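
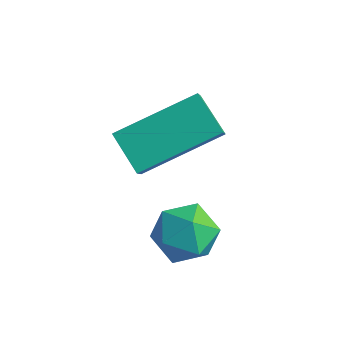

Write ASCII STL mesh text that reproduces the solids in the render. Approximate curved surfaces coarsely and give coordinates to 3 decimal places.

solid 
facet normal -0.188 0.184 0.965
outer loop
vertex 0.034 1.364 2.838
vertex -0.37 0.677 2.89
vertex 0.414 0.691 3.04
endloop
endfacet
facet normal 0.432 0.474 0.767
outer loop
vertex 0.034 1.364 2.838
vertex 0.414 0.691 3.04
vertex 0.755 1.204 2.531
endloop
endfacet
facet normal 0.303 0.925 0.228
outer loop
vertex 0.034 1.364 2.838
vertex 0.755 1.204 2.531
vertex 0.18 1.507 2.065
endloop
endfacet
facet normal -0.397 0.913 0.094
outer loop
vertex 0.034 1.364 2.838
vertex 0.18 1.507 2.065
vertex -0.515 1.182 2.287
endloop
endfacet
facet normal -0.702 0.454 0.549
outer loop
vertex 0.034 1.364 2.838
vertex -0.515 1.182 2.287
vertex -0.37 0.677 2.89
endloop
endfacet
facet normal 0.852 -0.048 0.522
outer loop
vertex 0.755 1.204 2.531
vertex 0.414 0.691 3.04
vertex 0.795 0.418 2.393
endloop
endfacet
facet normal -0.152 -0.518 0.842
outer loop
vertex 0.414 0.691 3.04
vertex -0.37 0.677 2.89
vertex 0.1 0.093 2.615
endloop
endfacet
facet normal -0.982 -0.080 0.169
outer loop
vertex -0.37 0.677 2.89
vertex -0.515 1.182 2.287
vertex -0.475 0.396 2.149
endloop
endfacet
facet normal -0.491 0.661 -0.568
outer loop
vertex -0.515 1.182 2.287
vertex 0.18 1.507 2.065
vertex -0.134 0.909 1.64
endloop
endfacet
facet normal 0.643 0.682 -0.350
outer loop
vertex 0.18 1.507 2.065
vertex 0.755 1.204 2.531
vertex 0.65 0.923 1.79
endloop
endfacet
facet normal 0.397 -0.913 -0.094
outer loop
vertex 0.246 0.236 1.842
vertex 0.795 0.418 2.393
vertex 0.1 0.093 2.615
endloop
endfacet
facet normal -0.303 -0.925 -0.228
outer loop
vertex 0.246 0.236 1.842
vertex 0.1 0.093 2.615
vertex -0.475 0.396 2.149
endloop
endfacet
facet normal -0.432 -0.474 -0.767
outer loop
vertex 0.246 0.236 1.842
vertex -0.475 0.396 2.149
vertex -0.134 0.909 1.64
endloop
endfacet
facet normal 0.188 -0.184 -0.965
outer loop
vertex 0.246 0.236 1.842
vertex -0.134 0.909 1.64
vertex 0.65 0.923 1.79
endloop
endfacet
facet normal 0.702 -0.454 -0.549
outer loop
vertex 0.246 0.236 1.842
vertex 0.65 0.923 1.79
vertex 0.795 0.418 2.393
endloop
endfacet
facet normal 0.491 -0.661 0.568
outer loop
vertex 0.1 0.093 2.615
vertex 0.795 0.418 2.393
vertex 0.414 0.691 3.04
endloop
endfacet
facet normal -0.643 -0.682 0.350
outer loop
vertex -0.475 0.396 2.149
vertex 0.1 0.093 2.615
vertex -0.37 0.677 2.89
endloop
endfacet
facet normal -0.852 0.048 -0.522
outer loop
vertex -0.134 0.909 1.64
vertex -0.475 0.396 2.149
vertex -0.515 1.182 2.287
endloop
endfacet
facet normal 0.152 0.518 -0.842
outer loop
vertex 0.65 0.923 1.79
vertex -0.134 0.909 1.64
vertex 0.18 1.507 2.065
endloop
endfacet
facet normal 0.982 0.080 -0.169
outer loop
vertex 0.795 0.418 2.393
vertex 0.65 0.923 1.79
vertex 0.755 1.204 2.531
endloop
endfacet
facet normal -0.802 0.249 0.543
outer loop
vertex -2.344 1.455 3.68
vertex -1.318 3.111 4.438
vertex -2.68 2.007 2.93
endloop
endfacet
facet normal -0.491 -0.792 -0.363
outer loop
vertex -1.782 1.729 2.322
vertex -2.344 1.455 3.68
vertex -2.68 2.007 2.93
endloop
endfacet
facet normal -0.802 0.248 0.543
outer loop
vertex -2.68 2.007 2.93
vertex -1.318 3.111 4.438
vertex -1.655 3.663 3.689
endloop
endfacet
facet normal -0.340 0.558 -0.757
outer loop
vertex -1.655 3.663 3.689
vertex -1.782 1.729 2.322
vertex -2.68 2.007 2.93
endloop
endfacet
facet normal 0.340 -0.557 0.757
outer loop
vertex -2.344 1.455 3.68
vertex -0.42 2.833 3.83
vertex -1.318 3.111 4.438
endloop
endfacet
facet normal -0.491 -0.792 -0.363
outer loop
vertex -1.445 1.177 3.071
vertex -2.344 1.455 3.68
vertex -1.782 1.729 2.322
endloop
endfacet
facet normal 0.340 -0.558 0.757
outer loop
vertex -1.445 1.177 3.071
vertex -0.42 2.833 3.83
vertex -2.344 1.455 3.68
endloop
endfacet
facet normal 0.491 0.792 0.363
outer loop
vertex -1.318 3.111 4.438
vertex -0.42 2.833 3.83
vertex -1.655 3.663 3.689
endloop
endfacet
facet normal -0.340 0.558 -0.757
outer loop
vertex -0.756 3.385 3.08
vertex -1.782 1.729 2.322
vertex -1.655 3.663 3.689
endloop
endfacet
facet normal 0.491 0.792 0.363
outer loop
vertex -1.655 3.663 3.689
vertex -0.42 2.833 3.83
vertex -0.756 3.385 3.08
endloop
endfacet
facet normal 0.802 -0.248 -0.544
outer loop
vertex -0.756 3.385 3.08
vertex -1.445 1.177 3.071
vertex -1.782 1.729 2.322
endloop
endfacet
facet normal 0.803 -0.248 -0.542
outer loop
vertex -0.42 2.833 3.83
vertex -1.445 1.177 3.071
vertex -0.756 3.385 3.08
endloop
endfacet

endsolid


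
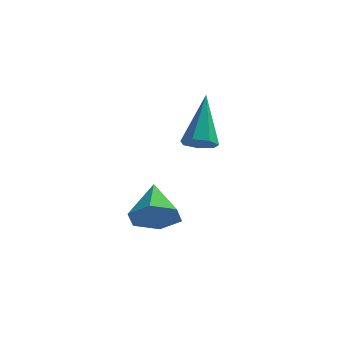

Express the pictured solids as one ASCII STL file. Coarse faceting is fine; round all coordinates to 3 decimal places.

solid 
facet normal 0.149 -0.858 -0.492
outer loop
vertex 0.859 -4.217 -0.435
vertex 0.082 -4.493 -0.189
vertex 0.17 -4.056 -0.924
endloop
endfacet
facet normal 0.453 0.811 -0.371
outer loop
vertex 0.859 -4.217 -0.435
vertex 0.17 -4.056 -0.924
vertex -0.142 -3.207 0.549
endloop
endfacet
facet normal 0.150 -0.858 -0.492
outer loop
vertex 0.17 -4.056 -0.924
vertex 0.082 -4.493 -0.189
vertex -0.606 -4.333 -0.678
endloop
endfacet
facet normal -0.428 0.741 -0.518
outer loop
vertex 0.17 -4.056 -0.924
vertex -0.606 -4.333 -0.678
vertex -0.142 -3.207 0.549
endloop
endfacet
facet normal 0.150 -0.858 -0.492
outer loop
vertex -0.606 -4.333 -0.678
vertex 0.082 -4.493 -0.189
vertex -0.694 -4.77 0.057
endloop
endfacet
facet normal -0.947 0.312 0.072
outer loop
vertex -0.606 -4.333 -0.678
vertex -0.694 -4.77 0.057
vertex -0.142 -3.207 0.549
endloop
endfacet
facet normal 0.150 -0.858 -0.491
outer loop
vertex -0.694 -4.77 0.057
vertex 0.082 -4.493 -0.189
vertex -0.006 -4.93 0.547
endloop
endfacet
facet normal -0.587 -0.047 0.808
outer loop
vertex -0.694 -4.77 0.057
vertex -0.006 -4.93 0.547
vertex -0.142 -3.207 0.549
endloop
endfacet
facet normal 0.149 -0.858 -0.492
outer loop
vertex -0.006 -4.93 0.547
vertex 0.082 -4.493 -0.189
vertex 0.771 -4.654 0.301
endloop
endfacet
facet normal 0.295 0.022 0.955
outer loop
vertex -0.006 -4.93 0.547
vertex 0.771 -4.654 0.301
vertex -0.142 -3.207 0.549
endloop
endfacet
facet normal 0.149 -0.858 -0.492
outer loop
vertex 0.771 -4.654 0.301
vertex 0.082 -4.493 -0.189
vertex 0.859 -4.217 -0.435
endloop
endfacet
facet normal 0.814 0.451 0.365
outer loop
vertex 0.771 -4.654 0.301
vertex 0.859 -4.217 -0.435
vertex -0.142 -3.207 0.549
endloop
endfacet
facet normal -0.014 -0.673 -0.740
outer loop
vertex 1.658 -4.093 2.973
vertex 1.316 -3.734 2.653
vertex 1.905 -3.764 2.669
endloop
endfacet
facet normal 0.849 -0.177 0.498
outer loop
vertex 1.658 -4.093 2.973
vertex 1.905 -3.764 2.669
vertex 1.344 -2.406 4.107
endloop
endfacet
facet normal -0.014 -0.675 -0.738
outer loop
vertex 1.905 -3.764 2.669
vertex 1.316 -3.734 2.653
vertex 1.709 -3.413 2.352
endloop
endfacet
facet normal 0.895 0.440 -0.066
outer loop
vertex 1.905 -3.764 2.669
vertex 1.709 -3.413 2.352
vertex 1.344 -2.406 4.107
endloop
endfacet
facet normal -0.013 -0.675 -0.737
outer loop
vertex 1.709 -3.413 2.352
vertex 1.316 -3.734 2.653
vertex 1.217 -3.304 2.261
endloop
endfacet
facet normal 0.271 0.858 -0.436
outer loop
vertex 1.709 -3.413 2.352
vertex 1.217 -3.304 2.261
vertex 1.344 -2.406 4.107
endloop
endfacet
facet normal -0.016 -0.676 -0.737
outer loop
vertex 1.217 -3.304 2.261
vertex 1.316 -3.734 2.653
vertex 0.8 -3.518 2.466
endloop
endfacet
facet normal -0.555 0.762 -0.333
outer loop
vertex 1.217 -3.304 2.261
vertex 0.8 -3.518 2.466
vertex 1.344 -2.406 4.107
endloop
endfacet
facet normal -0.014 -0.673 -0.739
outer loop
vertex 0.8 -3.518 2.466
vertex 1.316 -3.734 2.653
vertex 0.771 -3.896 2.811
endloop
endfacet
facet normal -0.960 0.225 0.166
outer loop
vertex 0.8 -3.518 2.466
vertex 0.771 -3.896 2.811
vertex 1.344 -2.406 4.107
endloop
endfacet
facet normal -0.014 -0.674 -0.738
outer loop
vertex 0.771 -3.896 2.811
vertex 1.316 -3.734 2.653
vertex 1.153 -4.151 3.037
endloop
endfacet
facet normal -0.639 -0.350 0.685
outer loop
vertex 0.771 -3.896 2.811
vertex 1.153 -4.151 3.037
vertex 1.344 -2.406 4.107
endloop
endfacet
facet normal -0.016 -0.674 -0.739
outer loop
vertex 1.153 -4.151 3.037
vertex 1.316 -3.734 2.653
vertex 1.658 -4.093 2.973
endloop
endfacet
facet normal 0.166 -0.529 0.832
outer loop
vertex 1.153 -4.151 3.037
vertex 1.658 -4.093 2.973
vertex 1.344 -2.406 4.107
endloop
endfacet

endsolid


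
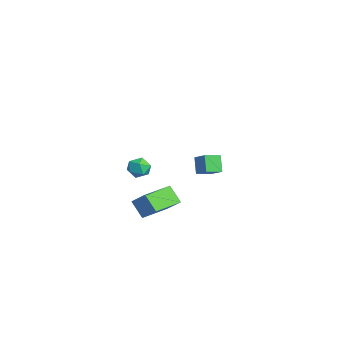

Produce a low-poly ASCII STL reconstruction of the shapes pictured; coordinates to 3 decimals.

solid 
facet normal -0.174 0.827 0.535
outer loop
vertex 3.137 -3.304 3.017
vertex 3.344 -3.632 3.591
vertex 3.804 -3.285 3.205
endloop
endfacet
facet normal 0.009 0.991 -0.133
outer loop
vertex 3.137 -3.304 3.017
vertex 3.804 -3.285 3.205
vertex 3.634 -3.373 2.538
endloop
endfacet
facet normal -0.458 0.680 -0.573
outer loop
vertex 3.137 -3.304 3.017
vertex 3.634 -3.373 2.538
vertex 3.069 -3.775 2.512
endloop
endfacet
facet normal -0.930 0.323 -0.176
outer loop
vertex 3.137 -3.304 3.017
vertex 3.069 -3.775 2.512
vertex 2.89 -3.936 3.163
endloop
endfacet
facet normal -0.756 0.413 0.508
outer loop
vertex 3.137 -3.304 3.017
vertex 2.89 -3.936 3.163
vertex 3.344 -3.632 3.591
endloop
endfacet
facet normal 0.652 0.712 -0.260
outer loop
vertex 3.634 -3.373 2.538
vertex 3.804 -3.285 3.205
vertex 4.15 -3.744 2.817
endloop
endfacet
facet normal 0.355 0.444 0.822
outer loop
vertex 3.804 -3.285 3.205
vertex 3.344 -3.632 3.591
vertex 3.971 -3.905 3.468
endloop
endfacet
facet normal -0.584 -0.226 0.780
outer loop
vertex 3.344 -3.632 3.591
vertex 2.89 -3.936 3.163
vertex 3.406 -4.307 3.442
endloop
endfacet
facet normal -0.867 -0.374 -0.331
outer loop
vertex 2.89 -3.936 3.163
vertex 3.069 -3.775 2.512
vertex 3.236 -4.395 2.775
endloop
endfacet
facet normal -0.101 0.206 -0.973
outer loop
vertex 3.069 -3.775 2.512
vertex 3.634 -3.373 2.538
vertex 3.696 -4.048 2.389
endloop
endfacet
facet normal 0.930 -0.323 0.176
outer loop
vertex 3.903 -4.376 2.963
vertex 4.15 -3.744 2.817
vertex 3.971 -3.905 3.468
endloop
endfacet
facet normal 0.458 -0.680 0.573
outer loop
vertex 3.903 -4.376 2.963
vertex 3.971 -3.905 3.468
vertex 3.406 -4.307 3.442
endloop
endfacet
facet normal -0.009 -0.991 0.133
outer loop
vertex 3.903 -4.376 2.963
vertex 3.406 -4.307 3.442
vertex 3.236 -4.395 2.775
endloop
endfacet
facet normal 0.174 -0.827 -0.535
outer loop
vertex 3.903 -4.376 2.963
vertex 3.236 -4.395 2.775
vertex 3.696 -4.048 2.389
endloop
endfacet
facet normal 0.756 -0.413 -0.508
outer loop
vertex 3.903 -4.376 2.963
vertex 3.696 -4.048 2.389
vertex 4.15 -3.744 2.817
endloop
endfacet
facet normal 0.867 0.374 0.331
outer loop
vertex 3.971 -3.905 3.468
vertex 4.15 -3.744 2.817
vertex 3.804 -3.285 3.205
endloop
endfacet
facet normal 0.101 -0.206 0.973
outer loop
vertex 3.406 -4.307 3.442
vertex 3.971 -3.905 3.468
vertex 3.344 -3.632 3.591
endloop
endfacet
facet normal -0.652 -0.712 0.260
outer loop
vertex 3.236 -4.395 2.775
vertex 3.406 -4.307 3.442
vertex 2.89 -3.936 3.163
endloop
endfacet
facet normal -0.355 -0.444 -0.822
outer loop
vertex 3.696 -4.048 2.389
vertex 3.236 -4.395 2.775
vertex 3.069 -3.775 2.512
endloop
endfacet
facet normal 0.584 0.226 -0.780
outer loop
vertex 4.15 -3.744 2.817
vertex 3.696 -4.048 2.389
vertex 3.634 -3.373 2.538
endloop
endfacet
facet normal -0.560 -0.347 0.752
outer loop
vertex 1.844 -3.189 0.097
vertex 0.824 -1.646 0.049
vertex 1.059 -3.734 -0.739
endloop
endfacet
facet normal 0.552 -0.834 0.026
outer loop
vertex 1.736 -3.314 -1.649
vertex 1.844 -3.189 0.097
vertex 1.059 -3.734 -0.739
endloop
endfacet
facet normal -0.559 -0.347 0.753
outer loop
vertex 1.059 -3.734 -0.739
vertex 0.824 -1.646 0.049
vertex 0.038 -2.191 -0.786
endloop
endfacet
facet normal -0.618 -0.429 -0.658
outer loop
vertex 0.038 -2.191 -0.786
vertex 1.736 -3.314 -1.649
vertex 1.059 -3.734 -0.739
endloop
endfacet
facet normal 0.618 0.429 0.658
outer loop
vertex 1.844 -3.189 0.097
vertex 1.501 -1.226 -0.861
vertex 0.824 -1.646 0.049
endloop
endfacet
facet normal 0.551 -0.834 0.026
outer loop
vertex 2.522 -2.769 -0.814
vertex 1.844 -3.189 0.097
vertex 1.736 -3.314 -1.649
endloop
endfacet
facet normal 0.618 0.429 0.658
outer loop
vertex 2.522 -2.769 -0.814
vertex 1.501 -1.226 -0.861
vertex 1.844 -3.189 0.097
endloop
endfacet
facet normal -0.551 0.834 -0.025
outer loop
vertex 0.824 -1.646 0.049
vertex 1.501 -1.226 -0.861
vertex 0.038 -2.191 -0.786
endloop
endfacet
facet normal -0.618 -0.429 -0.658
outer loop
vertex 0.716 -1.771 -1.697
vertex 1.736 -3.314 -1.649
vertex 0.038 -2.191 -0.786
endloop
endfacet
facet normal -0.551 0.834 -0.026
outer loop
vertex 0.038 -2.191 -0.786
vertex 1.501 -1.226 -0.861
vertex 0.716 -1.771 -1.697
endloop
endfacet
facet normal 0.560 0.346 -0.753
outer loop
vertex 0.716 -1.771 -1.697
vertex 2.522 -2.769 -0.814
vertex 1.736 -3.314 -1.649
endloop
endfacet
facet normal 0.560 0.348 -0.752
outer loop
vertex 1.501 -1.226 -0.861
vertex 2.522 -2.769 -0.814
vertex 0.716 -1.771 -1.697
endloop
endfacet
facet normal -0.795 -0.334 -0.506
outer loop
vertex -4.38 0.922 -0.698
vertex -4.634 1.882 -0.933
vertex -3.744 0.857 -1.654
endloop
endfacet
facet normal 0.249 -0.941 0.230
outer loop
vertex -2.886 1.218 -1.107
vertex -4.38 0.922 -0.698
vertex -3.744 0.857 -1.654
endloop
endfacet
facet normal -0.795 -0.334 -0.506
outer loop
vertex -3.744 0.857 -1.654
vertex -4.634 1.882 -0.933
vertex -3.998 1.817 -1.889
endloop
endfacet
facet normal 0.554 -0.057 -0.831
outer loop
vertex -3.998 1.817 -1.889
vertex -2.886 1.218 -1.107
vertex -3.744 0.857 -1.654
endloop
endfacet
facet normal -0.554 0.057 0.831
outer loop
vertex -4.38 0.922 -0.698
vertex -3.776 2.243 -0.386
vertex -4.634 1.882 -0.933
endloop
endfacet
facet normal 0.249 -0.941 0.230
outer loop
vertex -3.522 1.283 -0.151
vertex -4.38 0.922 -0.698
vertex -2.886 1.218 -1.107
endloop
endfacet
facet normal -0.554 0.057 0.831
outer loop
vertex -3.522 1.283 -0.151
vertex -3.776 2.243 -0.386
vertex -4.38 0.922 -0.698
endloop
endfacet
facet normal -0.249 0.941 -0.230
outer loop
vertex -4.634 1.882 -0.933
vertex -3.776 2.243 -0.386
vertex -3.998 1.817 -1.889
endloop
endfacet
facet normal 0.554 -0.057 -0.831
outer loop
vertex -3.14 2.178 -1.342
vertex -2.886 1.218 -1.107
vertex -3.998 1.817 -1.889
endloop
endfacet
facet normal -0.249 0.941 -0.230
outer loop
vertex -3.998 1.817 -1.889
vertex -3.776 2.243 -0.386
vertex -3.14 2.178 -1.342
endloop
endfacet
facet normal 0.795 0.334 0.506
outer loop
vertex -3.14 2.178 -1.342
vertex -3.522 1.283 -0.151
vertex -2.886 1.218 -1.107
endloop
endfacet
facet normal 0.795 0.334 0.506
outer loop
vertex -3.776 2.243 -0.386
vertex -3.522 1.283 -0.151
vertex -3.14 2.178 -1.342
endloop
endfacet

endsolid


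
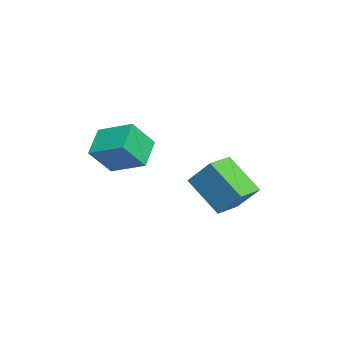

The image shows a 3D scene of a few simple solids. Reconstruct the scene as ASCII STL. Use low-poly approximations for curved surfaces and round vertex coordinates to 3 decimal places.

solid 
facet normal -0.834 0.548 -0.058
outer loop
vertex -4.154 0.853 -1.851
vertex -3.303 2.017 -3.104
vertex -4.634 0.005 -2.964
endloop
endfacet
facet normal -0.446 -0.609 0.656
outer loop
vertex -3.657 -0.637 -2.896
vertex -4.154 0.853 -1.851
vertex -4.634 0.005 -2.964
endloop
endfacet
facet normal -0.834 0.548 -0.058
outer loop
vertex -4.634 0.005 -2.964
vertex -3.303 2.017 -3.104
vertex -3.783 1.168 -4.217
endloop
endfacet
facet normal -0.324 -0.573 -0.752
outer loop
vertex -3.783 1.168 -4.217
vertex -3.657 -0.637 -2.896
vertex -4.634 0.005 -2.964
endloop
endfacet
facet normal 0.324 0.573 0.753
outer loop
vertex -4.154 0.853 -1.851
vertex -2.326 1.375 -3.036
vertex -3.303 2.017 -3.104
endloop
endfacet
facet normal -0.445 -0.609 0.656
outer loop
vertex -3.177 0.212 -1.783
vertex -4.154 0.853 -1.851
vertex -3.657 -0.637 -2.896
endloop
endfacet
facet normal 0.324 0.574 0.752
outer loop
vertex -3.177 0.212 -1.783
vertex -2.326 1.375 -3.036
vertex -4.154 0.853 -1.851
endloop
endfacet
facet normal 0.446 0.609 -0.656
outer loop
vertex -3.303 2.017 -3.104
vertex -2.326 1.375 -3.036
vertex -3.783 1.168 -4.217
endloop
endfacet
facet normal -0.324 -0.573 -0.753
outer loop
vertex -2.806 0.527 -4.149
vertex -3.657 -0.637 -2.896
vertex -3.783 1.168 -4.217
endloop
endfacet
facet normal 0.445 0.609 -0.656
outer loop
vertex -3.783 1.168 -4.217
vertex -2.326 1.375 -3.036
vertex -2.806 0.527 -4.149
endloop
endfacet
facet normal 0.835 -0.548 0.058
outer loop
vertex -2.806 0.527 -4.149
vertex -3.177 0.212 -1.783
vertex -3.657 -0.637 -2.896
endloop
endfacet
facet normal 0.834 -0.548 0.058
outer loop
vertex -2.326 1.375 -3.036
vertex -3.177 0.212 -1.783
vertex -2.806 0.527 -4.149
endloop
endfacet
facet normal -0.373 0.520 -0.768
outer loop
vertex -3.402 -3.044 -1.222
vertex -2.795 -1.743 -0.636
vertex -2.275 -3.258 -1.915
endloop
endfacet
facet normal -0.392 -0.839 -0.378
outer loop
vertex -1.745 -3.997 -0.824
vertex -3.402 -3.044 -1.222
vertex -2.275 -3.258 -1.915
endloop
endfacet
facet normal -0.373 0.521 -0.768
outer loop
vertex -2.275 -3.258 -1.915
vertex -2.795 -1.743 -0.636
vertex -1.668 -1.957 -1.328
endloop
endfacet
facet normal 0.841 -0.159 -0.517
outer loop
vertex -1.668 -1.957 -1.328
vertex -1.745 -3.997 -0.824
vertex -2.275 -3.258 -1.915
endloop
endfacet
facet normal -0.841 0.160 0.517
outer loop
vertex -3.402 -3.044 -1.222
vertex -2.265 -2.482 0.455
vertex -2.795 -1.743 -0.636
endloop
endfacet
facet normal -0.392 -0.839 -0.378
outer loop
vertex -2.872 -3.783 -0.132
vertex -3.402 -3.044 -1.222
vertex -1.745 -3.997 -0.824
endloop
endfacet
facet normal -0.841 0.159 0.517
outer loop
vertex -2.872 -3.783 -0.132
vertex -2.265 -2.482 0.455
vertex -3.402 -3.044 -1.222
endloop
endfacet
facet normal 0.391 0.839 0.378
outer loop
vertex -2.795 -1.743 -0.636
vertex -2.265 -2.482 0.455
vertex -1.668 -1.957 -1.328
endloop
endfacet
facet normal 0.841 -0.159 -0.517
outer loop
vertex -1.138 -2.696 -0.238
vertex -1.745 -3.997 -0.824
vertex -1.668 -1.957 -1.328
endloop
endfacet
facet normal 0.392 0.839 0.378
outer loop
vertex -1.668 -1.957 -1.328
vertex -2.265 -2.482 0.455
vertex -1.138 -2.696 -0.238
endloop
endfacet
facet normal 0.373 -0.520 0.768
outer loop
vertex -1.138 -2.696 -0.238
vertex -2.872 -3.783 -0.132
vertex -1.745 -3.997 -0.824
endloop
endfacet
facet normal 0.373 -0.521 0.768
outer loop
vertex -2.265 -2.482 0.455
vertex -2.872 -3.783 -0.132
vertex -1.138 -2.696 -0.238
endloop
endfacet

endsolid


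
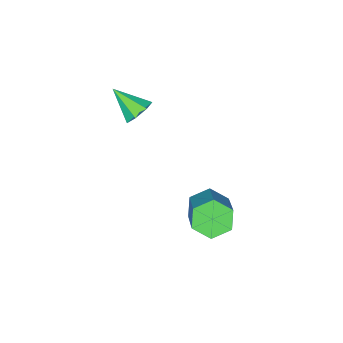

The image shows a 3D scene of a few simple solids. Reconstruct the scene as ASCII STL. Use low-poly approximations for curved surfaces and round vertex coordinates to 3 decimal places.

solid 
facet normal -0.525 -0.626 -0.576
outer loop
vertex 0.46 0.809 -4.379
vertex -0.297 1.168 -4.079
vertex 0.098 1.503 -4.803
endloop
endfacet
facet normal 0.747 -0.016 -0.664
outer loop
vertex 0.46 0.809 -4.379
vertex 0.098 1.503 -4.803
vertex 1.553 2.112 -3.182
endloop
endfacet
facet normal 0.747 -0.016 -0.664
outer loop
vertex 1.553 2.112 -3.182
vertex 0.098 1.503 -4.803
vertex 1.191 2.806 -3.606
endloop
endfacet
facet normal 0.527 0.626 0.575
outer loop
vertex 1.553 2.112 -3.182
vertex 1.191 2.806 -3.606
vertex 0.797 2.472 -2.881
endloop
endfacet
facet normal -0.525 -0.626 -0.576
outer loop
vertex 0.098 1.503 -4.803
vertex -0.297 1.168 -4.079
vertex -0.659 1.862 -4.503
endloop
endfacet
facet normal 0.021 0.667 -0.745
outer loop
vertex 0.098 1.503 -4.803
vertex -0.659 1.862 -4.503
vertex 1.191 2.806 -3.606
endloop
endfacet
facet normal 0.021 0.667 -0.745
outer loop
vertex 1.191 2.806 -3.606
vertex -0.659 1.862 -4.503
vertex 0.434 3.165 -3.306
endloop
endfacet
facet normal 0.525 0.628 0.575
outer loop
vertex 1.191 2.806 -3.606
vertex 0.434 3.165 -3.306
vertex 0.797 2.472 -2.881
endloop
endfacet
facet normal -0.527 -0.626 -0.575
outer loop
vertex -0.659 1.862 -4.503
vertex -0.297 1.168 -4.079
vertex -1.053 1.528 -3.778
endloop
endfacet
facet normal -0.726 0.683 -0.080
outer loop
vertex -0.659 1.862 -4.503
vertex -1.053 1.528 -3.778
vertex 0.434 3.165 -3.306
endloop
endfacet
facet normal -0.726 0.683 -0.080
outer loop
vertex 0.434 3.165 -3.306
vertex -1.053 1.528 -3.778
vertex 0.04 2.831 -2.581
endloop
endfacet
facet normal 0.525 0.628 0.575
outer loop
vertex 0.434 3.165 -3.306
vertex 0.04 2.831 -2.581
vertex 0.797 2.472 -2.881
endloop
endfacet
facet normal -0.527 -0.626 -0.575
outer loop
vertex -1.053 1.528 -3.778
vertex -0.297 1.168 -4.079
vertex -0.691 0.834 -3.354
endloop
endfacet
facet normal -0.747 0.016 0.664
outer loop
vertex -1.053 1.528 -3.778
vertex -0.691 0.834 -3.354
vertex 0.04 2.831 -2.581
endloop
endfacet
facet normal -0.747 0.016 0.664
outer loop
vertex 0.04 2.831 -2.581
vertex -0.691 0.834 -3.354
vertex 0.402 2.137 -2.157
endloop
endfacet
facet normal 0.525 0.626 0.576
outer loop
vertex 0.04 2.831 -2.581
vertex 0.402 2.137 -2.157
vertex 0.797 2.472 -2.881
endloop
endfacet
facet normal -0.525 -0.628 -0.575
outer loop
vertex -0.691 0.834 -3.354
vertex -0.297 1.168 -4.079
vertex 0.066 0.475 -3.654
endloop
endfacet
facet normal -0.021 -0.667 0.745
outer loop
vertex -0.691 0.834 -3.354
vertex 0.066 0.475 -3.654
vertex 0.402 2.137 -2.157
endloop
endfacet
facet normal -0.021 -0.667 0.745
outer loop
vertex 0.402 2.137 -2.157
vertex 0.066 0.475 -3.654
vertex 1.159 1.778 -2.457
endloop
endfacet
facet normal 0.525 0.626 0.576
outer loop
vertex 0.402 2.137 -2.157
vertex 1.159 1.778 -2.457
vertex 0.797 2.472 -2.881
endloop
endfacet
facet normal -0.525 -0.628 -0.575
outer loop
vertex 0.066 0.475 -3.654
vertex -0.297 1.168 -4.079
vertex 0.46 0.809 -4.379
endloop
endfacet
facet normal 0.726 -0.683 0.080
outer loop
vertex 0.066 0.475 -3.654
vertex 0.46 0.809 -4.379
vertex 1.159 1.778 -2.457
endloop
endfacet
facet normal 0.726 -0.683 0.080
outer loop
vertex 1.159 1.778 -2.457
vertex 0.46 0.809 -4.379
vertex 1.553 2.112 -3.182
endloop
endfacet
facet normal 0.527 0.626 0.575
outer loop
vertex 1.159 1.778 -2.457
vertex 1.553 2.112 -3.182
vertex 0.797 2.472 -2.881
endloop
endfacet
facet normal -0.207 0.770 -0.604
outer loop
vertex 0.893 -2.177 -0.108
vertex 0.223 -2.198 0.095
vertex 0.753 -1.836 0.375
endloop
endfacet
facet normal 0.957 -0.016 0.289
outer loop
vertex 0.893 -2.177 -0.108
vertex 0.753 -1.836 0.375
vertex 0.537 -3.362 1.005
endloop
endfacet
facet normal -0.208 0.771 -0.602
outer loop
vertex 0.753 -1.836 0.375
vertex 0.223 -2.198 0.095
vertex 0.214 -1.769 0.647
endloop
endfacet
facet normal 0.460 0.282 0.842
outer loop
vertex 0.753 -1.836 0.375
vertex 0.214 -1.769 0.647
vertex 0.537 -3.362 1.005
endloop
endfacet
facet normal -0.206 0.771 -0.603
outer loop
vertex 0.214 -1.769 0.647
vertex 0.223 -2.198 0.095
vertex -0.318 -2.024 0.503
endloop
endfacet
facet normal -0.323 0.145 0.935
outer loop
vertex 0.214 -1.769 0.647
vertex -0.318 -2.024 0.503
vertex 0.537 -3.362 1.005
endloop
endfacet
facet normal -0.208 0.770 -0.604
outer loop
vertex -0.318 -2.024 0.503
vertex 0.223 -2.198 0.095
vertex -0.442 -2.411 0.052
endloop
endfacet
facet normal -0.803 -0.325 0.500
outer loop
vertex -0.318 -2.024 0.503
vertex -0.442 -2.411 0.052
vertex 0.537 -3.362 1.005
endloop
endfacet
facet normal -0.208 0.770 -0.604
outer loop
vertex -0.442 -2.411 0.052
vertex 0.223 -2.198 0.095
vertex -0.065 -2.638 -0.367
endloop
endfacet
facet normal -0.618 -0.774 -0.137
outer loop
vertex -0.442 -2.411 0.052
vertex -0.065 -2.638 -0.367
vertex 0.537 -3.362 1.005
endloop
endfacet
facet normal -0.208 0.770 -0.604
outer loop
vertex -0.065 -2.638 -0.367
vertex 0.223 -2.198 0.095
vertex 0.529 -2.534 -0.439
endloop
endfacet
facet normal 0.091 -0.864 -0.496
outer loop
vertex -0.065 -2.638 -0.367
vertex 0.529 -2.534 -0.439
vertex 0.537 -3.362 1.005
endloop
endfacet
facet normal -0.207 0.770 -0.603
outer loop
vertex 0.529 -2.534 -0.439
vertex 0.223 -2.198 0.095
vertex 0.893 -2.177 -0.108
endloop
endfacet
facet normal 0.794 -0.526 -0.306
outer loop
vertex 0.529 -2.534 -0.439
vertex 0.893 -2.177 -0.108
vertex 0.537 -3.362 1.005
endloop
endfacet

endsolid


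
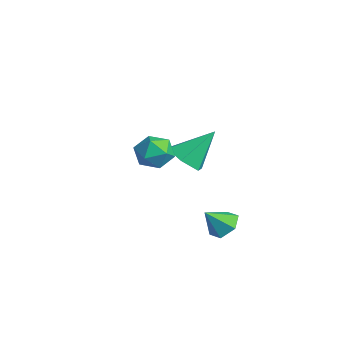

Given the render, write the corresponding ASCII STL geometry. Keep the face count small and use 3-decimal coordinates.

solid 
facet normal 0.028 0.680 -0.733
outer loop
vertex 2.792 1.663 -4.768
vertex 2.179 2.085 -4.4
vertex 2.969 2.254 -4.213
endloop
endfacet
facet normal 0.842 -0.481 0.243
outer loop
vertex 2.792 1.663 -4.768
vertex 2.969 2.254 -4.213
vertex 2.141 1.195 -3.44
endloop
endfacet
facet normal 0.028 0.680 -0.733
outer loop
vertex 2.969 2.254 -4.213
vertex 2.179 2.085 -4.4
vertex 2.357 2.676 -3.845
endloop
endfacet
facet normal 0.578 0.136 0.805
outer loop
vertex 2.969 2.254 -4.213
vertex 2.357 2.676 -3.845
vertex 2.141 1.195 -3.44
endloop
endfacet
facet normal 0.028 0.680 -0.733
outer loop
vertex 2.357 2.676 -3.845
vertex 2.179 2.085 -4.4
vertex 1.566 2.507 -4.032
endloop
endfacet
facet normal -0.279 0.291 0.915
outer loop
vertex 2.357 2.676 -3.845
vertex 1.566 2.507 -4.032
vertex 2.141 1.195 -3.44
endloop
endfacet
facet normal 0.028 0.680 -0.733
outer loop
vertex 1.566 2.507 -4.032
vertex 2.179 2.085 -4.4
vertex 1.388 1.916 -4.587
endloop
endfacet
facet normal -0.870 -0.172 0.463
outer loop
vertex 1.566 2.507 -4.032
vertex 1.388 1.916 -4.587
vertex 2.141 1.195 -3.44
endloop
endfacet
facet normal 0.028 0.680 -0.733
outer loop
vertex 1.388 1.916 -4.587
vertex 2.179 2.085 -4.4
vertex 2.001 1.494 -4.955
endloop
endfacet
facet normal -0.604 -0.790 -0.100
outer loop
vertex 1.388 1.916 -4.587
vertex 2.001 1.494 -4.955
vertex 2.141 1.195 -3.44
endloop
endfacet
facet normal 0.028 0.680 -0.733
outer loop
vertex 2.001 1.494 -4.955
vertex 2.179 2.085 -4.4
vertex 2.792 1.663 -4.768
endloop
endfacet
facet normal 0.251 -0.945 -0.210
outer loop
vertex 2.001 1.494 -4.955
vertex 2.792 1.663 -4.768
vertex 2.141 1.195 -3.44
endloop
endfacet
facet normal -0.111 0.984 0.138
outer loop
vertex 3.567 -0.728 1.128
vertex 2.673 -0.857 1.33
vertex 3.308 -0.88 2.003
endloop
endfacet
facet normal 0.554 0.777 0.299
outer loop
vertex 3.567 -0.728 1.128
vertex 3.308 -0.88 2.003
vertex 4.066 -1.291 1.667
endloop
endfacet
facet normal 0.836 0.472 -0.281
outer loop
vertex 3.567 -0.728 1.128
vertex 4.066 -1.291 1.667
vertex 3.9 -1.521 0.786
endloop
endfacet
facet normal 0.346 0.490 -0.800
outer loop
vertex 3.567 -0.728 1.128
vertex 3.9 -1.521 0.786
vertex 3.039 -1.253 0.578
endloop
endfacet
facet normal -0.239 0.807 -0.541
outer loop
vertex 3.567 -0.728 1.128
vertex 3.039 -1.253 0.578
vertex 2.673 -0.857 1.33
endloop
endfacet
facet normal 0.512 0.282 0.811
outer loop
vertex 4.066 -1.291 1.667
vertex 3.308 -0.88 2.003
vertex 3.481 -1.767 2.202
endloop
endfacet
facet normal -0.562 0.617 0.551
outer loop
vertex 3.308 -0.88 2.003
vertex 2.673 -0.857 1.33
vertex 2.62 -1.499 1.994
endloop
endfacet
facet normal -0.769 0.329 -0.548
outer loop
vertex 2.673 -0.857 1.33
vertex 3.039 -1.253 0.578
vertex 2.454 -1.729 1.113
endloop
endfacet
facet normal 0.177 -0.182 -0.967
outer loop
vertex 3.039 -1.253 0.578
vertex 3.9 -1.521 0.786
vertex 3.212 -2.14 0.777
endloop
endfacet
facet normal 0.969 -0.212 -0.127
outer loop
vertex 3.9 -1.521 0.786
vertex 4.066 -1.291 1.667
vertex 3.847 -2.163 1.45
endloop
endfacet
facet normal -0.346 -0.490 0.800
outer loop
vertex 2.953 -2.292 1.652
vertex 3.481 -1.767 2.202
vertex 2.62 -1.499 1.994
endloop
endfacet
facet normal -0.836 -0.472 0.281
outer loop
vertex 2.953 -2.292 1.652
vertex 2.62 -1.499 1.994
vertex 2.454 -1.729 1.113
endloop
endfacet
facet normal -0.554 -0.777 -0.299
outer loop
vertex 2.953 -2.292 1.652
vertex 2.454 -1.729 1.113
vertex 3.212 -2.14 0.777
endloop
endfacet
facet normal 0.111 -0.984 -0.138
outer loop
vertex 2.953 -2.292 1.652
vertex 3.212 -2.14 0.777
vertex 3.847 -2.163 1.45
endloop
endfacet
facet normal 0.239 -0.807 0.541
outer loop
vertex 2.953 -2.292 1.652
vertex 3.847 -2.163 1.45
vertex 3.481 -1.767 2.202
endloop
endfacet
facet normal -0.177 0.182 0.967
outer loop
vertex 2.62 -1.499 1.994
vertex 3.481 -1.767 2.202
vertex 3.308 -0.88 2.003
endloop
endfacet
facet normal -0.969 0.212 0.127
outer loop
vertex 2.454 -1.729 1.113
vertex 2.62 -1.499 1.994
vertex 2.673 -0.857 1.33
endloop
endfacet
facet normal -0.512 -0.282 -0.811
outer loop
vertex 3.212 -2.14 0.777
vertex 2.454 -1.729 1.113
vertex 3.039 -1.253 0.578
endloop
endfacet
facet normal 0.562 -0.617 -0.551
outer loop
vertex 3.847 -2.163 1.45
vertex 3.212 -2.14 0.777
vertex 3.9 -1.521 0.786
endloop
endfacet
facet normal 0.769 -0.329 0.548
outer loop
vertex 3.481 -1.767 2.202
vertex 3.847 -2.163 1.45
vertex 4.066 -1.291 1.667
endloop
endfacet
facet normal -0.071 -0.675 -0.734
outer loop
vertex -1.28 1.504 -2.108
vertex -2.113 2.024 -2.506
vertex -1.133 2.269 -2.826
endloop
endfacet
facet normal 0.931 0.138 0.338
outer loop
vertex -1.28 1.504 -2.108
vertex -1.133 2.269 -2.826
vertex -1.967 3.416 -0.994
endloop
endfacet
facet normal -0.071 -0.676 -0.734
outer loop
vertex -1.133 2.269 -2.826
vertex -2.113 2.024 -2.506
vertex -1.966 2.789 -3.225
endloop
endfacet
facet normal 0.590 0.777 -0.218
outer loop
vertex -1.133 2.269 -2.826
vertex -1.966 2.789 -3.225
vertex -1.967 3.416 -0.994
endloop
endfacet
facet normal -0.071 -0.676 -0.734
outer loop
vertex -1.966 2.789 -3.225
vertex -2.113 2.024 -2.506
vertex -2.947 2.544 -2.904
endloop
endfacet
facet normal -0.313 0.914 -0.257
outer loop
vertex -1.966 2.789 -3.225
vertex -2.947 2.544 -2.904
vertex -1.967 3.416 -0.994
endloop
endfacet
facet normal -0.071 -0.676 -0.734
outer loop
vertex -2.947 2.544 -2.904
vertex -2.113 2.024 -2.506
vertex -3.093 1.779 -2.185
endloop
endfacet
facet normal -0.873 0.411 0.260
outer loop
vertex -2.947 2.544 -2.904
vertex -3.093 1.779 -2.185
vertex -1.967 3.416 -0.994
endloop
endfacet
facet normal -0.071 -0.676 -0.734
outer loop
vertex -3.093 1.779 -2.185
vertex -2.113 2.024 -2.506
vertex -2.26 1.259 -1.787
endloop
endfacet
facet normal -0.532 -0.228 0.816
outer loop
vertex -3.093 1.779 -2.185
vertex -2.26 1.259 -1.787
vertex -1.967 3.416 -0.994
endloop
endfacet
facet normal -0.071 -0.676 -0.734
outer loop
vertex -2.26 1.259 -1.787
vertex -2.113 2.024 -2.506
vertex -1.28 1.504 -2.108
endloop
endfacet
facet normal 0.371 -0.364 0.854
outer loop
vertex -2.26 1.259 -1.787
vertex -1.28 1.504 -2.108
vertex -1.967 3.416 -0.994
endloop
endfacet

endsolid


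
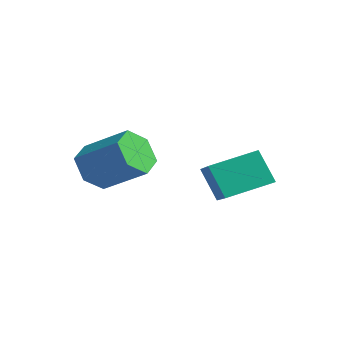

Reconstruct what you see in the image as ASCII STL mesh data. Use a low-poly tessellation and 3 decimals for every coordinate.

solid 
facet normal -0.508 -0.146 0.849
outer loop
vertex 0.084 -0.752 2.967
vertex 0.492 0.99 3.511
vertex -1.474 -0.129 2.142
endloop
endfacet
facet normal -0.218 -0.931 -0.291
outer loop
vertex -0.712 0.09 0.869
vertex 0.084 -0.752 2.967
vertex -1.474 -0.129 2.142
endloop
endfacet
facet normal -0.508 -0.146 0.849
outer loop
vertex -1.474 -0.129 2.142
vertex 0.492 0.99 3.511
vertex -1.066 1.613 2.686
endloop
endfacet
facet normal -0.833 0.333 -0.441
outer loop
vertex -1.066 1.613 2.686
vertex -0.712 0.09 0.869
vertex -1.474 -0.129 2.142
endloop
endfacet
facet normal 0.833 -0.333 0.441
outer loop
vertex 0.084 -0.752 2.967
vertex 1.254 1.209 2.238
vertex 0.492 0.99 3.511
endloop
endfacet
facet normal -0.218 -0.931 -0.291
outer loop
vertex 0.846 -0.533 1.694
vertex 0.084 -0.752 2.967
vertex -0.712 0.09 0.869
endloop
endfacet
facet normal 0.833 -0.333 0.441
outer loop
vertex 0.846 -0.533 1.694
vertex 1.254 1.209 2.238
vertex 0.084 -0.752 2.967
endloop
endfacet
facet normal 0.218 0.931 0.291
outer loop
vertex 0.492 0.99 3.511
vertex 1.254 1.209 2.238
vertex -1.066 1.613 2.686
endloop
endfacet
facet normal -0.833 0.333 -0.441
outer loop
vertex -0.304 1.832 1.413
vertex -0.712 0.09 0.869
vertex -1.066 1.613 2.686
endloop
endfacet
facet normal 0.218 0.931 0.291
outer loop
vertex -1.066 1.613 2.686
vertex 1.254 1.209 2.238
vertex -0.304 1.832 1.413
endloop
endfacet
facet normal 0.508 0.146 -0.849
outer loop
vertex -0.304 1.832 1.413
vertex 0.846 -0.533 1.694
vertex -0.712 0.09 0.869
endloop
endfacet
facet normal 0.508 0.146 -0.849
outer loop
vertex 1.254 1.209 2.238
vertex 0.846 -0.533 1.694
vertex -0.304 1.832 1.413
endloop
endfacet
facet normal -0.708 -0.470 -0.527
outer loop
vertex -3.098 -3.076 1.215
vertex -3.686 -3.135 2.058
vertex -3.762 -2.319 1.433
endloop
endfacet
facet normal 0.287 0.489 -0.824
outer loop
vertex -3.098 -3.076 1.215
vertex -3.762 -2.319 1.433
vertex -1.667 -2.126 2.278
endloop
endfacet
facet normal 0.287 0.490 -0.823
outer loop
vertex -1.667 -2.126 2.278
vertex -3.762 -2.319 1.433
vertex -2.331 -1.37 2.497
endloop
endfacet
facet normal 0.709 0.470 0.526
outer loop
vertex -1.667 -2.126 2.278
vertex -2.331 -1.37 2.497
vertex -2.254 -2.185 3.122
endloop
endfacet
facet normal -0.709 -0.469 -0.527
outer loop
vertex -3.762 -2.319 1.433
vertex -3.686 -3.135 2.058
vertex -4.35 -2.378 2.277
endloop
endfacet
facet normal -0.415 0.881 -0.228
outer loop
vertex -3.762 -2.319 1.433
vertex -4.35 -2.378 2.277
vertex -2.331 -1.37 2.497
endloop
endfacet
facet normal -0.415 0.881 -0.227
outer loop
vertex -2.331 -1.37 2.497
vertex -4.35 -2.378 2.277
vertex -2.918 -1.429 3.341
endloop
endfacet
facet normal 0.709 0.470 0.526
outer loop
vertex -2.331 -1.37 2.497
vertex -2.918 -1.429 3.341
vertex -2.254 -2.185 3.122
endloop
endfacet
facet normal -0.709 -0.470 -0.526
outer loop
vertex -4.35 -2.378 2.277
vertex -3.686 -3.135 2.058
vertex -4.273 -3.194 2.902
endloop
endfacet
facet normal -0.702 0.390 0.596
outer loop
vertex -4.35 -2.378 2.277
vertex -4.273 -3.194 2.902
vertex -2.918 -1.429 3.341
endloop
endfacet
facet normal -0.702 0.391 0.596
outer loop
vertex -2.918 -1.429 3.341
vertex -4.273 -3.194 2.902
vertex -2.842 -2.244 3.965
endloop
endfacet
facet normal 0.708 0.470 0.527
outer loop
vertex -2.918 -1.429 3.341
vertex -2.842 -2.244 3.965
vertex -2.254 -2.185 3.122
endloop
endfacet
facet normal -0.709 -0.470 -0.526
outer loop
vertex -4.273 -3.194 2.902
vertex -3.686 -3.135 2.058
vertex -3.609 -3.95 2.683
endloop
endfacet
facet normal -0.286 -0.490 0.823
outer loop
vertex -4.273 -3.194 2.902
vertex -3.609 -3.95 2.683
vertex -2.842 -2.244 3.965
endloop
endfacet
facet normal -0.288 -0.489 0.823
outer loop
vertex -2.842 -2.244 3.965
vertex -3.609 -3.95 2.683
vertex -2.178 -3.001 3.747
endloop
endfacet
facet normal 0.708 0.470 0.527
outer loop
vertex -2.842 -2.244 3.965
vertex -2.178 -3.001 3.747
vertex -2.254 -2.185 3.122
endloop
endfacet
facet normal -0.709 -0.470 -0.526
outer loop
vertex -3.609 -3.95 2.683
vertex -3.686 -3.135 2.058
vertex -3.022 -3.891 1.839
endloop
endfacet
facet normal 0.415 -0.881 0.227
outer loop
vertex -3.609 -3.95 2.683
vertex -3.022 -3.891 1.839
vertex -2.178 -3.001 3.747
endloop
endfacet
facet normal 0.415 -0.881 0.227
outer loop
vertex -2.178 -3.001 3.747
vertex -3.022 -3.891 1.839
vertex -1.59 -2.942 2.903
endloop
endfacet
facet normal 0.709 0.469 0.527
outer loop
vertex -2.178 -3.001 3.747
vertex -1.59 -2.942 2.903
vertex -2.254 -2.185 3.122
endloop
endfacet
facet normal -0.708 -0.470 -0.527
outer loop
vertex -3.022 -3.891 1.839
vertex -3.686 -3.135 2.058
vertex -3.098 -3.076 1.215
endloop
endfacet
facet normal 0.702 -0.391 -0.596
outer loop
vertex -3.022 -3.891 1.839
vertex -3.098 -3.076 1.215
vertex -1.59 -2.942 2.903
endloop
endfacet
facet normal 0.702 -0.390 -0.596
outer loop
vertex -1.59 -2.942 2.903
vertex -3.098 -3.076 1.215
vertex -1.667 -2.126 2.278
endloop
endfacet
facet normal 0.709 0.470 0.526
outer loop
vertex -1.59 -2.942 2.903
vertex -1.667 -2.126 2.278
vertex -2.254 -2.185 3.122
endloop
endfacet

endsolid


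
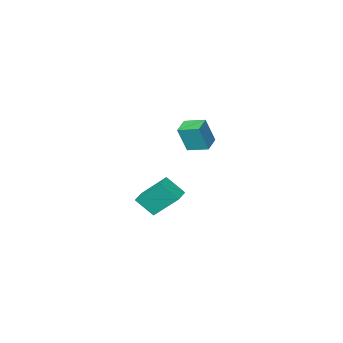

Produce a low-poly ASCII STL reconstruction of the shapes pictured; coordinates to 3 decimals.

solid 
facet normal -0.399 0.549 0.735
outer loop
vertex -2.691 -0.529 -1.196
vertex -1.963 0.033 -1.221
vertex -3.358 0.293 -2.172
endloop
endfacet
facet normal -0.792 -0.610 0.027
outer loop
vertex -2.497 -0.893 -3.759
vertex -2.691 -0.529 -1.196
vertex -3.358 0.293 -2.172
endloop
endfacet
facet normal -0.399 0.549 0.735
outer loop
vertex -3.358 0.293 -2.172
vertex -1.963 0.033 -1.221
vertex -2.63 0.855 -2.197
endloop
endfacet
facet normal -0.464 0.570 -0.678
outer loop
vertex -2.63 0.855 -2.197
vertex -2.497 -0.893 -3.759
vertex -3.358 0.293 -2.172
endloop
endfacet
facet normal 0.464 -0.570 0.678
outer loop
vertex -2.691 -0.529 -1.196
vertex -1.102 -1.153 -2.808
vertex -1.963 0.033 -1.221
endloop
endfacet
facet normal -0.792 -0.610 0.027
outer loop
vertex -1.83 -1.715 -2.783
vertex -2.691 -0.529 -1.196
vertex -2.497 -0.893 -3.759
endloop
endfacet
facet normal 0.464 -0.570 0.678
outer loop
vertex -1.83 -1.715 -2.783
vertex -1.102 -1.153 -2.808
vertex -2.691 -0.529 -1.196
endloop
endfacet
facet normal 0.792 0.610 -0.027
outer loop
vertex -1.963 0.033 -1.221
vertex -1.102 -1.153 -2.808
vertex -2.63 0.855 -2.197
endloop
endfacet
facet normal -0.464 0.570 -0.678
outer loop
vertex -1.769 -0.331 -3.784
vertex -2.497 -0.893 -3.759
vertex -2.63 0.855 -2.197
endloop
endfacet
facet normal 0.792 0.610 -0.027
outer loop
vertex -2.63 0.855 -2.197
vertex -1.102 -1.153 -2.808
vertex -1.769 -0.331 -3.784
endloop
endfacet
facet normal 0.399 -0.549 -0.735
outer loop
vertex -1.769 -0.331 -3.784
vertex -1.83 -1.715 -2.783
vertex -2.497 -0.893 -3.759
endloop
endfacet
facet normal 0.399 -0.549 -0.735
outer loop
vertex -1.102 -1.153 -2.808
vertex -1.83 -1.715 -2.783
vertex -1.769 -0.331 -3.784
endloop
endfacet
facet normal -0.555 0.787 0.268
outer loop
vertex -2.655 3.419 4.968
vertex -1.874 4.033 4.783
vertex -3.143 3.587 3.464
endloop
endfacet
facet normal -0.773 -0.607 0.183
outer loop
vertex -2.466 2.627 3.137
vertex -2.655 3.419 4.968
vertex -3.143 3.587 3.464
endloop
endfacet
facet normal -0.556 0.787 0.269
outer loop
vertex -3.143 3.587 3.464
vertex -1.874 4.033 4.783
vertex -2.363 4.201 3.28
endloop
endfacet
facet normal -0.307 0.106 -0.946
outer loop
vertex -2.363 4.201 3.28
vertex -2.466 2.627 3.137
vertex -3.143 3.587 3.464
endloop
endfacet
facet normal 0.307 -0.106 0.946
outer loop
vertex -2.655 3.419 4.968
vertex -1.197 3.073 4.456
vertex -1.874 4.033 4.783
endloop
endfacet
facet normal -0.772 -0.608 0.183
outer loop
vertex -1.977 2.459 4.64
vertex -2.655 3.419 4.968
vertex -2.466 2.627 3.137
endloop
endfacet
facet normal 0.307 -0.106 0.946
outer loop
vertex -1.977 2.459 4.64
vertex -1.197 3.073 4.456
vertex -2.655 3.419 4.968
endloop
endfacet
facet normal 0.773 0.608 -0.184
outer loop
vertex -1.874 4.033 4.783
vertex -1.197 3.073 4.456
vertex -2.363 4.201 3.28
endloop
endfacet
facet normal -0.307 0.106 -0.946
outer loop
vertex -1.685 3.241 2.952
vertex -2.466 2.627 3.137
vertex -2.363 4.201 3.28
endloop
endfacet
facet normal 0.773 0.608 -0.183
outer loop
vertex -2.363 4.201 3.28
vertex -1.197 3.073 4.456
vertex -1.685 3.241 2.952
endloop
endfacet
facet normal 0.555 -0.787 -0.269
outer loop
vertex -1.685 3.241 2.952
vertex -1.977 2.459 4.64
vertex -2.466 2.627 3.137
endloop
endfacet
facet normal 0.556 -0.787 -0.268
outer loop
vertex -1.197 3.073 4.456
vertex -1.977 2.459 4.64
vertex -1.685 3.241 2.952
endloop
endfacet

endsolid


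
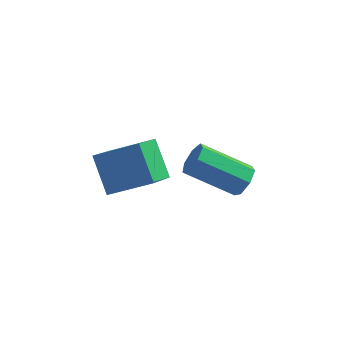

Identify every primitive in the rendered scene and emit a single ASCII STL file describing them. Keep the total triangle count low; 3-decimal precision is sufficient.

solid 
facet normal 0.856 0.113 -0.505
outer loop
vertex 0.535 0.556 2.652
vertex 0.21 0.475 2.083
vertex 0.33 1.034 2.412
endloop
endfacet
facet normal 0.373 0.539 0.755
outer loop
vertex 0.535 0.556 2.652
vertex 0.33 1.034 2.412
vertex -1.185 0.326 3.666
endloop
endfacet
facet normal 0.374 0.538 0.755
outer loop
vertex -1.185 0.326 3.666
vertex 0.33 1.034 2.412
vertex -1.39 0.804 3.427
endloop
endfacet
facet normal -0.856 -0.114 0.505
outer loop
vertex -1.185 0.326 3.666
vertex -1.39 0.804 3.427
vertex -1.51 0.245 3.097
endloop
endfacet
facet normal 0.856 0.114 -0.505
outer loop
vertex 0.33 1.034 2.412
vertex 0.21 0.475 2.083
vertex 0.035 1.091 1.925
endloop
endfacet
facet normal -0.047 0.988 0.144
outer loop
vertex 0.33 1.034 2.412
vertex 0.035 1.091 1.925
vertex -1.39 0.804 3.427
endloop
endfacet
facet normal -0.046 0.988 0.145
outer loop
vertex -1.39 0.804 3.427
vertex 0.035 1.091 1.925
vertex -1.685 0.862 2.939
endloop
endfacet
facet normal -0.856 -0.114 0.504
outer loop
vertex -1.39 0.804 3.427
vertex -1.685 0.862 2.939
vertex -1.51 0.245 3.097
endloop
endfacet
facet normal 0.855 0.113 -0.505
outer loop
vertex 0.035 1.091 1.925
vertex 0.21 0.475 2.083
vertex -0.129 0.684 1.556
endloop
endfacet
facet normal -0.432 0.695 -0.575
outer loop
vertex 0.035 1.091 1.925
vertex -0.129 0.684 1.556
vertex -1.685 0.862 2.939
endloop
endfacet
facet normal -0.432 0.694 -0.576
outer loop
vertex -1.685 0.862 2.939
vertex -0.129 0.684 1.556
vertex -1.848 0.455 2.571
endloop
endfacet
facet normal -0.856 -0.114 0.505
outer loop
vertex -1.685 0.862 2.939
vertex -1.848 0.455 2.571
vertex -1.51 0.245 3.097
endloop
endfacet
facet normal 0.856 0.114 -0.505
outer loop
vertex -0.129 0.684 1.556
vertex 0.21 0.475 2.083
vertex -0.037 0.12 1.584
endloop
endfacet
facet normal -0.492 -0.123 -0.862
outer loop
vertex -0.129 0.684 1.556
vertex -0.037 0.12 1.584
vertex -1.848 0.455 2.571
endloop
endfacet
facet normal -0.492 -0.122 -0.862
outer loop
vertex -1.848 0.455 2.571
vertex -0.037 0.12 1.584
vertex -1.757 -0.11 2.599
endloop
endfacet
facet normal -0.856 -0.113 0.505
outer loop
vertex -1.848 0.455 2.571
vertex -1.757 -0.11 2.599
vertex -1.51 0.245 3.097
endloop
endfacet
facet normal 0.855 0.115 -0.505
outer loop
vertex -0.037 0.12 1.584
vertex 0.21 0.475 2.083
vertex 0.241 -0.178 1.987
endloop
endfacet
facet normal -0.182 -0.846 -0.500
outer loop
vertex -0.037 0.12 1.584
vertex 0.241 -0.178 1.987
vertex -1.757 -0.11 2.599
endloop
endfacet
facet normal -0.182 -0.847 -0.499
outer loop
vertex -1.757 -0.11 2.599
vertex 0.241 -0.178 1.987
vertex -1.479 -0.407 3.002
endloop
endfacet
facet normal -0.855 -0.114 0.506
outer loop
vertex -1.757 -0.11 2.599
vertex -1.479 -0.407 3.002
vertex -1.51 0.245 3.097
endloop
endfacet
facet normal 0.856 0.115 -0.505
outer loop
vertex 0.241 -0.178 1.987
vertex 0.21 0.475 2.083
vertex 0.495 0.017 2.462
endloop
endfacet
facet normal 0.266 -0.933 0.241
outer loop
vertex 0.241 -0.178 1.987
vertex 0.495 0.017 2.462
vertex -1.479 -0.407 3.002
endloop
endfacet
facet normal 0.266 -0.934 0.239
outer loop
vertex -1.479 -0.407 3.002
vertex 0.495 0.017 2.462
vertex -1.225 -0.213 3.477
endloop
endfacet
facet normal -0.856 -0.114 0.504
outer loop
vertex -1.479 -0.407 3.002
vertex -1.225 -0.213 3.477
vertex -1.51 0.245 3.097
endloop
endfacet
facet normal 0.856 0.115 -0.505
outer loop
vertex 0.495 0.017 2.462
vertex 0.21 0.475 2.083
vertex 0.535 0.556 2.652
endloop
endfacet
facet normal 0.513 -0.319 0.797
outer loop
vertex 0.495 0.017 2.462
vertex 0.535 0.556 2.652
vertex -1.225 -0.213 3.477
endloop
endfacet
facet normal 0.513 -0.318 0.798
outer loop
vertex -1.225 -0.213 3.477
vertex 0.535 0.556 2.652
vertex -1.185 0.326 3.666
endloop
endfacet
facet normal -0.856 -0.114 0.505
outer loop
vertex -1.225 -0.213 3.477
vertex -1.185 0.326 3.666
vertex -1.51 0.245 3.097
endloop
endfacet
facet normal -0.451 0.516 0.728
outer loop
vertex -5.129 0.715 1.996
vertex -3.582 1.041 2.722
vertex -4.986 2.236 1.007
endloop
endfacet
facet normal -0.889 -0.188 -0.417
outer loop
vertex -4.238 1.379 -0.202
vertex -5.129 0.715 1.996
vertex -4.986 2.236 1.007
endloop
endfacet
facet normal -0.451 0.516 0.728
outer loop
vertex -4.986 2.236 1.007
vertex -3.582 1.041 2.722
vertex -3.439 2.562 1.733
endloop
endfacet
facet normal 0.079 0.836 -0.544
outer loop
vertex -3.439 2.562 1.733
vertex -4.238 1.379 -0.202
vertex -4.986 2.236 1.007
endloop
endfacet
facet normal -0.079 -0.836 0.544
outer loop
vertex -5.129 0.715 1.996
vertex -2.834 0.184 1.513
vertex -3.582 1.041 2.722
endloop
endfacet
facet normal -0.889 -0.188 -0.417
outer loop
vertex -4.381 -0.142 0.787
vertex -5.129 0.715 1.996
vertex -4.238 1.379 -0.202
endloop
endfacet
facet normal -0.079 -0.836 0.544
outer loop
vertex -4.381 -0.142 0.787
vertex -2.834 0.184 1.513
vertex -5.129 0.715 1.996
endloop
endfacet
facet normal 0.889 0.188 0.417
outer loop
vertex -3.582 1.041 2.722
vertex -2.834 0.184 1.513
vertex -3.439 2.562 1.733
endloop
endfacet
facet normal 0.079 0.836 -0.544
outer loop
vertex -2.691 1.705 0.524
vertex -4.238 1.379 -0.202
vertex -3.439 2.562 1.733
endloop
endfacet
facet normal 0.889 0.188 0.417
outer loop
vertex -3.439 2.562 1.733
vertex -2.834 0.184 1.513
vertex -2.691 1.705 0.524
endloop
endfacet
facet normal 0.451 -0.516 -0.728
outer loop
vertex -2.691 1.705 0.524
vertex -4.381 -0.142 0.787
vertex -4.238 1.379 -0.202
endloop
endfacet
facet normal 0.451 -0.516 -0.728
outer loop
vertex -2.834 0.184 1.513
vertex -4.381 -0.142 0.787
vertex -2.691 1.705 0.524
endloop
endfacet

endsolid


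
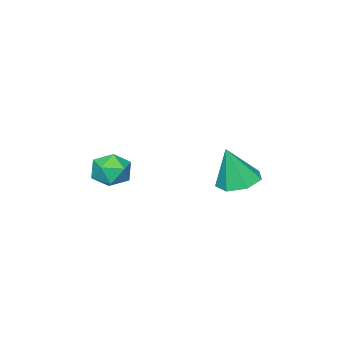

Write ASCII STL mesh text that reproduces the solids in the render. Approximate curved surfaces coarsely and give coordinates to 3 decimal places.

solid 
facet normal -0.249 0.159 -0.955
outer loop
vertex -0.43 3.927 -2.619
vertex -1.255 3.782 -2.428
vertex -0.825 4.526 -2.416
endloop
endfacet
facet normal 0.840 0.451 0.302
outer loop
vertex -0.43 3.927 -2.619
vertex -0.825 4.526 -2.416
vertex -0.845 3.518 -0.852
endloop
endfacet
facet normal -0.249 0.159 -0.955
outer loop
vertex -0.825 4.526 -2.416
vertex -1.255 3.782 -2.428
vertex -1.545 4.565 -2.222
endloop
endfacet
facet normal 0.188 0.824 0.534
outer loop
vertex -0.825 4.526 -2.416
vertex -1.545 4.565 -2.222
vertex -0.845 3.518 -0.852
endloop
endfacet
facet normal -0.249 0.159 -0.955
outer loop
vertex -1.545 4.565 -2.222
vertex -1.255 3.782 -2.428
vertex -2.046 4.014 -2.183
endloop
endfacet
facet normal -0.525 0.525 0.670
outer loop
vertex -1.545 4.565 -2.222
vertex -2.046 4.014 -2.183
vertex -0.845 3.518 -0.852
endloop
endfacet
facet normal -0.249 0.160 -0.955
outer loop
vertex -2.046 4.014 -2.183
vertex -1.255 3.782 -2.428
vertex -1.953 3.288 -2.329
endloop
endfacet
facet normal -0.764 -0.220 0.607
outer loop
vertex -2.046 4.014 -2.183
vertex -1.953 3.288 -2.329
vertex -0.845 3.518 -0.852
endloop
endfacet
facet normal -0.249 0.161 -0.955
outer loop
vertex -1.953 3.288 -2.329
vertex -1.255 3.782 -2.428
vertex -1.334 2.934 -2.55
endloop
endfacet
facet normal -0.347 -0.852 0.393
outer loop
vertex -1.953 3.288 -2.329
vertex -1.334 2.934 -2.55
vertex -0.845 3.518 -0.852
endloop
endfacet
facet normal -0.249 0.161 -0.955
outer loop
vertex -1.334 2.934 -2.55
vertex -1.255 3.782 -2.428
vertex -0.656 3.219 -2.679
endloop
endfacet
facet normal 0.411 -0.892 0.188
outer loop
vertex -1.334 2.934 -2.55
vertex -0.656 3.219 -2.679
vertex -0.845 3.518 -0.852
endloop
endfacet
facet normal -0.249 0.161 -0.955
outer loop
vertex -0.656 3.219 -2.679
vertex -1.255 3.782 -2.428
vertex -0.43 3.927 -2.619
endloop
endfacet
facet normal 0.938 -0.312 0.148
outer loop
vertex -0.656 3.219 -2.679
vertex -0.43 3.927 -2.619
vertex -0.845 3.518 -0.852
endloop
endfacet
facet normal -0.366 0.579 0.728
outer loop
vertex -0.039 -0.249 -2.429
vertex 0.554 -0.521 -1.915
vertex 0.688 0.152 -2.383
endloop
endfacet
facet normal -0.485 0.870 0.088
outer loop
vertex -0.039 -0.249 -2.429
vertex 0.688 0.152 -2.383
vertex 0.328 0.026 -3.122
endloop
endfacet
facet normal -0.865 0.404 -0.298
outer loop
vertex -0.039 -0.249 -2.429
vertex 0.328 0.026 -3.122
vertex -0.027 -0.725 -3.11
endloop
endfacet
facet normal -0.979 -0.173 0.104
outer loop
vertex -0.039 -0.249 -2.429
vertex -0.027 -0.725 -3.11
vertex 0.112 -1.063 -2.364
endloop
endfacet
facet normal -0.671 -0.065 0.739
outer loop
vertex -0.039 -0.249 -2.429
vertex 0.112 -1.063 -2.364
vertex 0.554 -0.521 -1.915
endloop
endfacet
facet normal 0.145 0.961 -0.235
outer loop
vertex 0.328 0.026 -3.122
vertex 0.688 0.152 -2.383
vertex 1.148 -0.077 -3.036
endloop
endfacet
facet normal 0.340 0.490 0.803
outer loop
vertex 0.688 0.152 -2.383
vertex 0.554 -0.521 -1.915
vertex 1.287 -0.415 -2.29
endloop
endfacet
facet normal -0.155 -0.552 0.819
outer loop
vertex 0.554 -0.521 -1.915
vertex 0.112 -1.063 -2.364
vertex 0.932 -1.166 -2.278
endloop
endfacet
facet normal -0.655 -0.726 -0.207
outer loop
vertex 0.112 -1.063 -2.364
vertex -0.027 -0.725 -3.11
vertex 0.572 -1.292 -3.017
endloop
endfacet
facet normal -0.469 0.208 -0.858
outer loop
vertex -0.027 -0.725 -3.11
vertex 0.328 0.026 -3.122
vertex 0.706 -0.619 -3.485
endloop
endfacet
facet normal 0.979 0.173 -0.104
outer loop
vertex 1.299 -0.891 -2.971
vertex 1.148 -0.077 -3.036
vertex 1.287 -0.415 -2.29
endloop
endfacet
facet normal 0.865 -0.404 0.298
outer loop
vertex 1.299 -0.891 -2.971
vertex 1.287 -0.415 -2.29
vertex 0.932 -1.166 -2.278
endloop
endfacet
facet normal 0.485 -0.870 -0.088
outer loop
vertex 1.299 -0.891 -2.971
vertex 0.932 -1.166 -2.278
vertex 0.572 -1.292 -3.017
endloop
endfacet
facet normal 0.366 -0.579 -0.728
outer loop
vertex 1.299 -0.891 -2.971
vertex 0.572 -1.292 -3.017
vertex 0.706 -0.619 -3.485
endloop
endfacet
facet normal 0.671 0.065 -0.739
outer loop
vertex 1.299 -0.891 -2.971
vertex 0.706 -0.619 -3.485
vertex 1.148 -0.077 -3.036
endloop
endfacet
facet normal 0.655 0.726 0.207
outer loop
vertex 1.287 -0.415 -2.29
vertex 1.148 -0.077 -3.036
vertex 0.688 0.152 -2.383
endloop
endfacet
facet normal 0.469 -0.208 0.858
outer loop
vertex 0.932 -1.166 -2.278
vertex 1.287 -0.415 -2.29
vertex 0.554 -0.521 -1.915
endloop
endfacet
facet normal -0.145 -0.961 0.235
outer loop
vertex 0.572 -1.292 -3.017
vertex 0.932 -1.166 -2.278
vertex 0.112 -1.063 -2.364
endloop
endfacet
facet normal -0.340 -0.490 -0.803
outer loop
vertex 0.706 -0.619 -3.485
vertex 0.572 -1.292 -3.017
vertex -0.027 -0.725 -3.11
endloop
endfacet
facet normal 0.155 0.552 -0.819
outer loop
vertex 1.148 -0.077 -3.036
vertex 0.706 -0.619 -3.485
vertex 0.328 0.026 -3.122
endloop
endfacet

endsolid


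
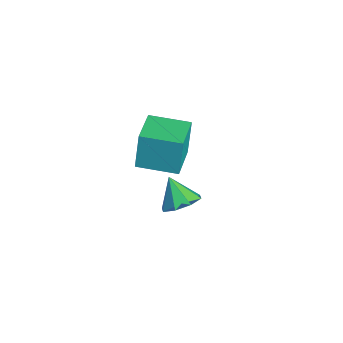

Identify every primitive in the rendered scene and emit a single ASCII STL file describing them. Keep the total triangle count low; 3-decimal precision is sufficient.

solid 
facet normal -0.862 0.471 -0.185
outer loop
vertex -5.267 2.682 1.749
vertex -4.223 4.546 1.629
vertex -4.985 2.393 -0.301
endloop
endfacet
facet normal -0.488 -0.871 0.056
outer loop
vertex -3.157 1.394 0.091
vertex -5.267 2.682 1.749
vertex -4.985 2.393 -0.301
endloop
endfacet
facet normal -0.862 0.471 -0.185
outer loop
vertex -4.985 2.393 -0.301
vertex -4.223 4.546 1.629
vertex -3.941 4.257 -0.421
endloop
endfacet
facet normal 0.135 -0.139 -0.981
outer loop
vertex -3.941 4.257 -0.421
vertex -3.157 1.394 0.091
vertex -4.985 2.393 -0.301
endloop
endfacet
facet normal -0.135 0.139 0.981
outer loop
vertex -5.267 2.682 1.749
vertex -2.395 3.547 2.021
vertex -4.223 4.546 1.629
endloop
endfacet
facet normal -0.488 -0.871 0.056
outer loop
vertex -3.439 1.683 2.141
vertex -5.267 2.682 1.749
vertex -3.157 1.394 0.091
endloop
endfacet
facet normal -0.135 0.139 0.981
outer loop
vertex -3.439 1.683 2.141
vertex -2.395 3.547 2.021
vertex -5.267 2.682 1.749
endloop
endfacet
facet normal 0.488 0.871 -0.056
outer loop
vertex -4.223 4.546 1.629
vertex -2.395 3.547 2.021
vertex -3.941 4.257 -0.421
endloop
endfacet
facet normal 0.135 -0.139 -0.981
outer loop
vertex -2.113 3.258 -0.029
vertex -3.157 1.394 0.091
vertex -3.941 4.257 -0.421
endloop
endfacet
facet normal 0.488 0.871 -0.056
outer loop
vertex -3.941 4.257 -0.421
vertex -2.395 3.547 2.021
vertex -2.113 3.258 -0.029
endloop
endfacet
facet normal 0.862 -0.471 0.185
outer loop
vertex -2.113 3.258 -0.029
vertex -3.439 1.683 2.141
vertex -3.157 1.394 0.091
endloop
endfacet
facet normal 0.862 -0.471 0.185
outer loop
vertex -2.395 3.547 2.021
vertex -3.439 1.683 2.141
vertex -2.113 3.258 -0.029
endloop
endfacet
facet normal 0.593 0.207 -0.778
outer loop
vertex 2.535 1.655 2.535
vertex 1.797 2.18 2.112
vertex 2.546 2.392 2.74
endloop
endfacet
facet normal 0.384 -0.253 0.888
outer loop
vertex 2.535 1.655 2.535
vertex 2.546 2.392 2.74
vertex 0.883 1.86 3.308
endloop
endfacet
facet normal 0.593 0.207 -0.778
outer loop
vertex 2.546 2.392 2.74
vertex 1.797 2.18 2.112
vertex 2.118 3.005 2.577
endloop
endfacet
facet normal 0.190 0.374 0.908
outer loop
vertex 2.546 2.392 2.74
vertex 2.118 3.005 2.577
vertex 0.883 1.86 3.308
endloop
endfacet
facet normal 0.593 0.208 -0.778
outer loop
vertex 2.118 3.005 2.577
vertex 1.797 2.18 2.112
vertex 1.502 3.135 2.142
endloop
endfacet
facet normal -0.293 0.719 0.630
outer loop
vertex 2.118 3.005 2.577
vertex 1.502 3.135 2.142
vertex 0.883 1.86 3.308
endloop
endfacet
facet normal 0.595 0.208 -0.777
outer loop
vertex 1.502 3.135 2.142
vertex 1.797 2.18 2.112
vertex 1.059 2.706 1.688
endloop
endfacet
facet normal -0.785 0.580 0.218
outer loop
vertex 1.502 3.135 2.142
vertex 1.059 2.706 1.688
vertex 0.883 1.86 3.308
endloop
endfacet
facet normal 0.594 0.208 -0.777
outer loop
vertex 1.059 2.706 1.688
vertex 1.797 2.18 2.112
vertex 1.049 1.969 1.483
endloop
endfacet
facet normal -0.995 0.038 -0.088
outer loop
vertex 1.059 2.706 1.688
vertex 1.049 1.969 1.483
vertex 0.883 1.86 3.308
endloop
endfacet
facet normal 0.594 0.208 -0.777
outer loop
vertex 1.049 1.969 1.483
vertex 1.797 2.18 2.112
vertex 1.477 1.355 1.646
endloop
endfacet
facet normal -0.802 -0.588 -0.108
outer loop
vertex 1.049 1.969 1.483
vertex 1.477 1.355 1.646
vertex 0.883 1.86 3.308
endloop
endfacet
facet normal 0.594 0.209 -0.777
outer loop
vertex 1.477 1.355 1.646
vertex 1.797 2.18 2.112
vertex 2.093 1.225 2.082
endloop
endfacet
facet normal -0.317 -0.933 0.170
outer loop
vertex 1.477 1.355 1.646
vertex 2.093 1.225 2.082
vertex 0.883 1.86 3.308
endloop
endfacet
facet normal 0.594 0.208 -0.777
outer loop
vertex 2.093 1.225 2.082
vertex 1.797 2.18 2.112
vertex 2.535 1.655 2.535
endloop
endfacet
facet normal 0.174 -0.793 0.583
outer loop
vertex 2.093 1.225 2.082
vertex 2.535 1.655 2.535
vertex 0.883 1.86 3.308
endloop
endfacet

endsolid


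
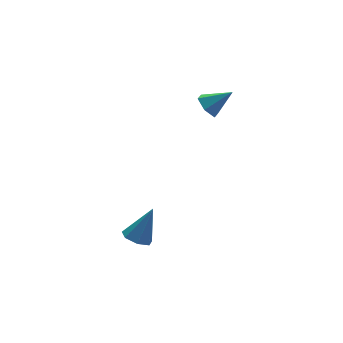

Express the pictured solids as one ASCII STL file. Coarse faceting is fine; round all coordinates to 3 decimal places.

solid 
facet normal -0.489 -0.065 -0.870
outer loop
vertex 0.276 -1.308 -3.965
vertex -0.207 -1.116 -3.708
vertex 0.211 -0.809 -3.966
endloop
endfacet
facet normal 0.978 0.127 -0.162
outer loop
vertex 0.276 -1.308 -3.965
vertex 0.211 -0.809 -3.966
vertex 0.487 -1.024 -2.472
endloop
endfacet
facet normal -0.490 -0.064 -0.869
outer loop
vertex 0.211 -0.809 -3.966
vertex -0.207 -1.116 -3.708
vertex -0.168 -0.541 -3.772
endloop
endfacet
facet normal 0.581 0.814 0.010
outer loop
vertex 0.211 -0.809 -3.966
vertex -0.168 -0.541 -3.772
vertex 0.487 -1.024 -2.472
endloop
endfacet
facet normal -0.489 -0.064 -0.870
outer loop
vertex -0.168 -0.541 -3.772
vertex -0.207 -1.116 -3.708
vertex -0.577 -0.706 -3.53
endloop
endfacet
facet normal -0.128 0.907 0.402
outer loop
vertex -0.168 -0.541 -3.772
vertex -0.577 -0.706 -3.53
vertex 0.487 -1.024 -2.472
endloop
endfacet
facet normal -0.490 -0.065 -0.869
outer loop
vertex -0.577 -0.706 -3.53
vertex -0.207 -1.116 -3.708
vertex -0.708 -1.18 -3.421
endloop
endfacet
facet normal -0.613 0.334 0.716
outer loop
vertex -0.577 -0.706 -3.53
vertex -0.708 -1.18 -3.421
vertex 0.487 -1.024 -2.472
endloop
endfacet
facet normal -0.490 -0.066 -0.869
outer loop
vertex -0.708 -1.18 -3.421
vertex -0.207 -1.116 -3.708
vertex -0.461 -1.606 -3.528
endloop
endfacet
facet normal -0.508 -0.475 0.718
outer loop
vertex -0.708 -1.18 -3.421
vertex -0.461 -1.606 -3.528
vertex 0.487 -1.024 -2.472
endloop
endfacet
facet normal -0.490 -0.065 -0.869
outer loop
vertex -0.461 -1.606 -3.528
vertex -0.207 -1.116 -3.708
vertex -0.024 -1.662 -3.77
endloop
endfacet
facet normal 0.107 -0.908 0.404
outer loop
vertex -0.461 -1.606 -3.528
vertex -0.024 -1.662 -3.77
vertex 0.487 -1.024 -2.472
endloop
endfacet
facet normal -0.489 -0.065 -0.870
outer loop
vertex -0.024 -1.662 -3.77
vertex -0.207 -1.116 -3.708
vertex 0.276 -1.308 -3.965
endloop
endfacet
facet normal 0.767 -0.642 0.014
outer loop
vertex -0.024 -1.662 -3.77
vertex 0.276 -1.308 -3.965
vertex 0.487 -1.024 -2.472
endloop
endfacet
facet normal -0.698 0.338 -0.631
outer loop
vertex 3.652 -0.075 0.731
vertex 3.316 0.056 1.173
vertex 3.685 0.441 0.971
endloop
endfacet
facet normal 0.937 0.096 -0.336
outer loop
vertex 3.652 -0.075 0.731
vertex 3.685 0.441 0.971
vertex 4.084 -0.316 1.867
endloop
endfacet
facet normal -0.698 0.338 -0.631
outer loop
vertex 3.685 0.441 0.971
vertex 3.316 0.056 1.173
vertex 3.349 0.572 1.413
endloop
endfacet
facet normal 0.657 0.694 0.294
outer loop
vertex 3.685 0.441 0.971
vertex 3.349 0.572 1.413
vertex 4.084 -0.316 1.867
endloop
endfacet
facet normal -0.697 0.338 -0.632
outer loop
vertex 3.349 0.572 1.413
vertex 3.316 0.056 1.173
vertex 2.98 0.187 1.614
endloop
endfacet
facet normal 0.005 0.459 0.889
outer loop
vertex 3.349 0.572 1.413
vertex 2.98 0.187 1.614
vertex 4.084 -0.316 1.867
endloop
endfacet
facet normal -0.697 0.338 -0.632
outer loop
vertex 2.98 0.187 1.614
vertex 3.316 0.056 1.173
vertex 2.947 -0.329 1.374
endloop
endfacet
facet normal -0.365 -0.373 0.853
outer loop
vertex 2.98 0.187 1.614
vertex 2.947 -0.329 1.374
vertex 4.084 -0.316 1.867
endloop
endfacet
facet normal -0.697 0.338 -0.632
outer loop
vertex 2.947 -0.329 1.374
vertex 3.316 0.056 1.173
vertex 3.283 -0.46 0.933
endloop
endfacet
facet normal -0.086 -0.971 0.223
outer loop
vertex 2.947 -0.329 1.374
vertex 3.283 -0.46 0.933
vertex 4.084 -0.316 1.867
endloop
endfacet
facet normal -0.698 0.338 -0.631
outer loop
vertex 3.283 -0.46 0.933
vertex 3.316 0.056 1.173
vertex 3.652 -0.075 0.731
endloop
endfacet
facet normal 0.565 -0.737 -0.371
outer loop
vertex 3.283 -0.46 0.933
vertex 3.652 -0.075 0.731
vertex 4.084 -0.316 1.867
endloop
endfacet

endsolid


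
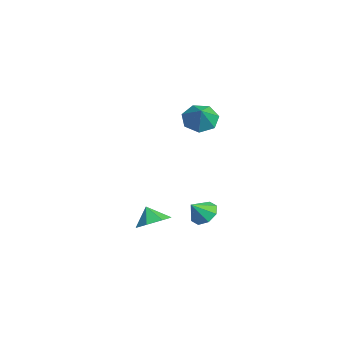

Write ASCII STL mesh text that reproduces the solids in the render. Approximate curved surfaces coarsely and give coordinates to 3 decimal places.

solid 
facet normal 0.506 0.239 -0.829
outer loop
vertex 2.2 -0.478 -3.773
vertex 1.369 0.081 -4.119
vertex 2.184 0.408 -3.527
endloop
endfacet
facet normal 0.352 -0.244 0.903
outer loop
vertex 2.2 -0.478 -3.773
vertex 2.184 0.408 -3.527
vertex 0.771 -0.201 -3.141
endloop
endfacet
facet normal 0.506 0.239 -0.829
outer loop
vertex 2.184 0.408 -3.527
vertex 1.369 0.081 -4.119
vertex 1.555 1.048 -3.727
endloop
endfacet
facet normal 0.090 0.376 0.922
outer loop
vertex 2.184 0.408 -3.527
vertex 1.555 1.048 -3.727
vertex 0.771 -0.201 -3.141
endloop
endfacet
facet normal 0.505 0.239 -0.829
outer loop
vertex 1.555 1.048 -3.727
vertex 1.369 0.081 -4.119
vertex 0.785 0.959 -4.222
endloop
endfacet
facet normal -0.480 0.601 0.639
outer loop
vertex 1.555 1.048 -3.727
vertex 0.785 0.959 -4.222
vertex 0.771 -0.201 -3.141
endloop
endfacet
facet normal 0.506 0.239 -0.829
outer loop
vertex 0.785 0.959 -4.222
vertex 1.369 0.081 -4.119
vertex 0.454 0.209 -4.64
endloop
endfacet
facet normal -0.928 0.260 0.267
outer loop
vertex 0.785 0.959 -4.222
vertex 0.454 0.209 -4.64
vertex 0.771 -0.201 -3.141
endloop
endfacet
facet normal 0.506 0.238 -0.829
outer loop
vertex 0.454 0.209 -4.64
vertex 1.369 0.081 -4.119
vertex 0.812 -0.638 -4.665
endloop
endfacet
facet normal -0.917 -0.390 0.087
outer loop
vertex 0.454 0.209 -4.64
vertex 0.812 -0.638 -4.665
vertex 0.771 -0.201 -3.141
endloop
endfacet
facet normal 0.506 0.238 -0.829
outer loop
vertex 0.812 -0.638 -4.665
vertex 1.369 0.081 -4.119
vertex 1.589 -0.944 -4.279
endloop
endfacet
facet normal -0.455 -0.859 0.234
outer loop
vertex 0.812 -0.638 -4.665
vertex 1.589 -0.944 -4.279
vertex 0.771 -0.201 -3.141
endloop
endfacet
facet normal 0.505 0.238 -0.829
outer loop
vertex 1.589 -0.944 -4.279
vertex 1.369 0.081 -4.119
vertex 2.2 -0.478 -3.773
endloop
endfacet
facet normal 0.110 -0.794 0.598
outer loop
vertex 1.589 -0.944 -4.279
vertex 2.2 -0.478 -3.773
vertex 0.771 -0.201 -3.141
endloop
endfacet
facet normal -0.238 0.645 -0.726
outer loop
vertex 1.614 3.122 -4.302
vertex 0.738 3.07 -4.061
vertex 1.441 3.597 -3.823
endloop
endfacet
facet normal 0.915 -0.069 0.398
outer loop
vertex 1.614 3.122 -4.302
vertex 1.441 3.597 -3.823
vertex 1.042 2.25 -3.139
endloop
endfacet
facet normal -0.238 0.646 -0.725
outer loop
vertex 1.441 3.597 -3.823
vertex 0.738 3.07 -4.061
vertex 0.856 3.763 -3.483
endloop
endfacet
facet normal 0.539 0.249 0.805
outer loop
vertex 1.441 3.597 -3.823
vertex 0.856 3.763 -3.483
vertex 1.042 2.25 -3.139
endloop
endfacet
facet normal -0.239 0.646 -0.725
outer loop
vertex 0.856 3.763 -3.483
vertex 0.738 3.07 -4.061
vertex 0.202 3.523 -3.481
endloop
endfacet
facet normal -0.075 0.212 0.974
outer loop
vertex 0.856 3.763 -3.483
vertex 0.202 3.523 -3.481
vertex 1.042 2.25 -3.139
endloop
endfacet
facet normal -0.239 0.645 -0.725
outer loop
vertex 0.202 3.523 -3.481
vertex 0.738 3.07 -4.061
vertex -0.138 3.017 -3.819
endloop
endfacet
facet normal -0.568 -0.158 0.808
outer loop
vertex 0.202 3.523 -3.481
vertex -0.138 3.017 -3.819
vertex 1.042 2.25 -3.139
endloop
endfacet
facet normal -0.239 0.645 -0.725
outer loop
vertex -0.138 3.017 -3.819
vertex 0.738 3.07 -4.061
vertex 0.036 2.543 -4.298
endloop
endfacet
facet normal -0.650 -0.645 0.402
outer loop
vertex -0.138 3.017 -3.819
vertex 0.036 2.543 -4.298
vertex 1.042 2.25 -3.139
endloop
endfacet
facet normal -0.239 0.645 -0.726
outer loop
vertex 0.036 2.543 -4.298
vertex 0.738 3.07 -4.061
vertex 0.62 2.377 -4.638
endloop
endfacet
facet normal -0.276 -0.961 -0.004
outer loop
vertex 0.036 2.543 -4.298
vertex 0.62 2.377 -4.638
vertex 1.042 2.25 -3.139
endloop
endfacet
facet normal -0.239 0.645 -0.726
outer loop
vertex 0.62 2.377 -4.638
vertex 0.738 3.07 -4.061
vertex 1.274 2.617 -4.64
endloop
endfacet
facet normal 0.339 -0.925 -0.174
outer loop
vertex 0.62 2.377 -4.638
vertex 1.274 2.617 -4.64
vertex 1.042 2.25 -3.139
endloop
endfacet
facet normal -0.238 0.646 -0.726
outer loop
vertex 1.274 2.617 -4.64
vertex 0.738 3.07 -4.061
vertex 1.614 3.122 -4.302
endloop
endfacet
facet normal 0.832 -0.555 -0.007
outer loop
vertex 1.274 2.617 -4.64
vertex 1.614 3.122 -4.302
vertex 1.042 2.25 -3.139
endloop
endfacet
facet normal -0.691 0.133 -0.710
outer loop
vertex 1.708 2.534 2.69
vertex 1.003 2.764 3.419
vertex 1.646 3.406 2.914
endloop
endfacet
facet normal 0.982 0.110 -0.155
outer loop
vertex 1.708 2.534 2.69
vertex 1.646 3.406 2.914
vertex 1.977 2.576 4.421
endloop
endfacet
facet normal -0.691 0.133 -0.711
outer loop
vertex 1.646 3.406 2.914
vertex 1.003 2.764 3.419
vertex 1.099 3.794 3.518
endloop
endfacet
facet normal 0.711 0.670 0.213
outer loop
vertex 1.646 3.406 2.914
vertex 1.099 3.794 3.518
vertex 1.977 2.576 4.421
endloop
endfacet
facet normal -0.691 0.133 -0.710
outer loop
vertex 1.099 3.794 3.518
vertex 1.003 2.764 3.419
vertex 0.48 3.407 4.048
endloop
endfacet
facet normal 0.194 0.671 0.716
outer loop
vertex 1.099 3.794 3.518
vertex 0.48 3.407 4.048
vertex 1.977 2.576 4.421
endloop
endfacet
facet normal -0.692 0.132 -0.710
outer loop
vertex 0.48 3.407 4.048
vertex 1.003 2.764 3.419
vertex 0.255 2.535 4.105
endloop
endfacet
facet normal -0.182 0.111 0.977
outer loop
vertex 0.48 3.407 4.048
vertex 0.255 2.535 4.105
vertex 1.977 2.576 4.421
endloop
endfacet
facet normal -0.692 0.133 -0.710
outer loop
vertex 0.255 2.535 4.105
vertex 1.003 2.764 3.419
vertex 0.592 1.835 3.645
endloop
endfacet
facet normal -0.132 -0.588 0.798
outer loop
vertex 0.255 2.535 4.105
vertex 0.592 1.835 3.645
vertex 1.977 2.576 4.421
endloop
endfacet
facet normal -0.691 0.133 -0.711
outer loop
vertex 0.592 1.835 3.645
vertex 1.003 2.764 3.419
vertex 1.239 1.835 3.016
endloop
endfacet
facet normal 0.305 -0.899 0.314
outer loop
vertex 0.592 1.835 3.645
vertex 1.239 1.835 3.016
vertex 1.977 2.576 4.421
endloop
endfacet
facet normal -0.691 0.133 -0.710
outer loop
vertex 1.239 1.835 3.016
vertex 1.003 2.764 3.419
vertex 1.708 2.534 2.69
endloop
endfacet
facet normal 0.801 -0.589 -0.110
outer loop
vertex 1.239 1.835 3.016
vertex 1.708 2.534 2.69
vertex 1.977 2.576 4.421
endloop
endfacet

endsolid


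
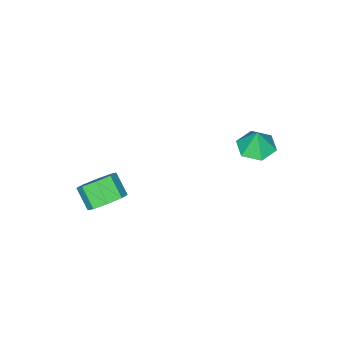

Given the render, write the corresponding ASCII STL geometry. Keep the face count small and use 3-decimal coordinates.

solid 
facet normal -0.107 -0.112 -0.988
outer loop
vertex -1.917 4.574 0.344
vertex -2.493 3.723 0.503
vertex -2.949 4.656 0.446
endloop
endfacet
facet normal 0.114 0.890 0.442
outer loop
vertex -1.917 4.574 0.344
vertex -2.949 4.656 0.446
vertex -2.347 3.877 1.857
endloop
endfacet
facet normal -0.106 -0.112 -0.988
outer loop
vertex -2.949 4.656 0.446
vertex -2.493 3.723 0.503
vertex -3.525 3.804 0.605
endloop
endfacet
facet normal -0.632 0.532 0.563
outer loop
vertex -2.949 4.656 0.446
vertex -3.525 3.804 0.605
vertex -2.347 3.877 1.857
endloop
endfacet
facet normal -0.107 -0.113 -0.988
outer loop
vertex -3.525 3.804 0.605
vertex -2.493 3.723 0.503
vertex -3.069 2.871 0.663
endloop
endfacet
facet normal -0.687 -0.295 0.664
outer loop
vertex -3.525 3.804 0.605
vertex -3.069 2.871 0.663
vertex -2.347 3.877 1.857
endloop
endfacet
facet normal -0.107 -0.113 -0.988
outer loop
vertex -3.069 2.871 0.663
vertex -2.493 3.723 0.503
vertex -2.037 2.79 0.561
endloop
endfacet
facet normal 0.003 -0.766 0.643
outer loop
vertex -3.069 2.871 0.663
vertex -2.037 2.79 0.561
vertex -2.347 3.877 1.857
endloop
endfacet
facet normal -0.107 -0.114 -0.988
outer loop
vertex -2.037 2.79 0.561
vertex -2.493 3.723 0.503
vertex -1.461 3.641 0.401
endloop
endfacet
facet normal 0.749 -0.409 0.522
outer loop
vertex -2.037 2.79 0.561
vertex -1.461 3.641 0.401
vertex -2.347 3.877 1.857
endloop
endfacet
facet normal -0.107 -0.112 -0.988
outer loop
vertex -1.461 3.641 0.401
vertex -2.493 3.723 0.503
vertex -1.917 4.574 0.344
endloop
endfacet
facet normal 0.804 0.419 0.422
outer loop
vertex -1.461 3.641 0.401
vertex -1.917 4.574 0.344
vertex -2.347 3.877 1.857
endloop
endfacet
facet normal 0.186 0.734 -0.654
outer loop
vertex 4.267 0.051 -1.727
vertex 3.739 -0.49 -2.484
vertex 3.469 0.236 -1.746
endloop
endfacet
facet normal 0.131 0.641 0.756
outer loop
vertex 4.267 0.051 -1.727
vertex 3.469 0.236 -1.746
vertex 4.009 -0.968 -0.818
endloop
endfacet
facet normal 0.130 0.641 0.756
outer loop
vertex 4.009 -0.968 -0.818
vertex 3.469 0.236 -1.746
vertex 3.211 -0.784 -0.837
endloop
endfacet
facet normal -0.185 -0.734 0.654
outer loop
vertex 4.009 -0.968 -0.818
vertex 3.211 -0.784 -0.837
vertex 3.481 -1.51 -1.576
endloop
endfacet
facet normal 0.186 0.734 -0.654
outer loop
vertex 3.469 0.236 -1.746
vertex 3.739 -0.49 -2.484
vertex 2.83 -0.005 -2.198
endloop
endfacet
facet normal -0.597 0.613 0.518
outer loop
vertex 3.469 0.236 -1.746
vertex 2.83 -0.005 -2.198
vertex 3.211 -0.784 -0.837
endloop
endfacet
facet normal -0.597 0.613 0.518
outer loop
vertex 3.211 -0.784 -0.837
vertex 2.83 -0.005 -2.198
vertex 2.572 -1.024 -1.289
endloop
endfacet
facet normal -0.186 -0.734 0.653
outer loop
vertex 3.211 -0.784 -0.837
vertex 2.572 -1.024 -1.289
vertex 3.481 -1.51 -1.576
endloop
endfacet
facet normal 0.185 0.733 -0.654
outer loop
vertex 2.83 -0.005 -2.198
vertex 3.739 -0.49 -2.484
vertex 2.723 -0.53 -2.817
endloop
endfacet
facet normal -0.974 0.226 -0.023
outer loop
vertex 2.83 -0.005 -2.198
vertex 2.723 -0.53 -2.817
vertex 2.572 -1.024 -1.289
endloop
endfacet
facet normal -0.974 0.226 -0.023
outer loop
vertex 2.572 -1.024 -1.289
vertex 2.723 -0.53 -2.817
vertex 2.465 -1.549 -1.908
endloop
endfacet
facet normal -0.186 -0.733 0.654
outer loop
vertex 2.572 -1.024 -1.289
vertex 2.465 -1.549 -1.908
vertex 3.481 -1.51 -1.576
endloop
endfacet
facet normal 0.185 0.734 -0.654
outer loop
vertex 2.723 -0.53 -2.817
vertex 3.739 -0.49 -2.484
vertex 3.211 -1.032 -3.242
endloop
endfacet
facet normal -0.781 -0.293 -0.551
outer loop
vertex 2.723 -0.53 -2.817
vertex 3.211 -1.032 -3.242
vertex 2.465 -1.549 -1.908
endloop
endfacet
facet normal -0.781 -0.293 -0.551
outer loop
vertex 2.465 -1.549 -1.908
vertex 3.211 -1.032 -3.242
vertex 2.953 -2.051 -2.333
endloop
endfacet
facet normal -0.185 -0.734 0.654
outer loop
vertex 2.465 -1.549 -1.908
vertex 2.953 -2.051 -2.333
vertex 3.481 -1.51 -1.576
endloop
endfacet
facet normal 0.185 0.734 -0.654
outer loop
vertex 3.211 -1.032 -3.242
vertex 3.739 -0.49 -2.484
vertex 4.009 -1.216 -3.223
endloop
endfacet
facet normal -0.130 -0.642 -0.756
outer loop
vertex 3.211 -1.032 -3.242
vertex 4.009 -1.216 -3.223
vertex 2.953 -2.051 -2.333
endloop
endfacet
facet normal -0.131 -0.641 -0.756
outer loop
vertex 2.953 -2.051 -2.333
vertex 4.009 -1.216 -3.223
vertex 3.751 -2.236 -2.314
endloop
endfacet
facet normal -0.186 -0.734 0.654
outer loop
vertex 2.953 -2.051 -2.333
vertex 3.751 -2.236 -2.314
vertex 3.481 -1.51 -1.576
endloop
endfacet
facet normal 0.186 0.734 -0.653
outer loop
vertex 4.009 -1.216 -3.223
vertex 3.739 -0.49 -2.484
vertex 4.648 -0.976 -2.771
endloop
endfacet
facet normal 0.597 -0.613 -0.518
outer loop
vertex 4.009 -1.216 -3.223
vertex 4.648 -0.976 -2.771
vertex 3.751 -2.236 -2.314
endloop
endfacet
facet normal 0.597 -0.613 -0.517
outer loop
vertex 3.751 -2.236 -2.314
vertex 4.648 -0.976 -2.771
vertex 4.39 -1.995 -1.862
endloop
endfacet
facet normal -0.186 -0.734 0.654
outer loop
vertex 3.751 -2.236 -2.314
vertex 4.39 -1.995 -1.862
vertex 3.481 -1.51 -1.576
endloop
endfacet
facet normal 0.186 0.733 -0.654
outer loop
vertex 4.648 -0.976 -2.771
vertex 3.739 -0.49 -2.484
vertex 4.755 -0.451 -2.152
endloop
endfacet
facet normal 0.974 -0.226 0.023
outer loop
vertex 4.648 -0.976 -2.771
vertex 4.755 -0.451 -2.152
vertex 4.39 -1.995 -1.862
endloop
endfacet
facet normal 0.974 -0.226 0.023
outer loop
vertex 4.39 -1.995 -1.862
vertex 4.755 -0.451 -2.152
vertex 4.497 -1.47 -1.243
endloop
endfacet
facet normal -0.185 -0.733 0.654
outer loop
vertex 4.39 -1.995 -1.862
vertex 4.497 -1.47 -1.243
vertex 3.481 -1.51 -1.576
endloop
endfacet
facet normal 0.185 0.734 -0.654
outer loop
vertex 4.755 -0.451 -2.152
vertex 3.739 -0.49 -2.484
vertex 4.267 0.051 -1.727
endloop
endfacet
facet normal 0.781 0.293 0.551
outer loop
vertex 4.755 -0.451 -2.152
vertex 4.267 0.051 -1.727
vertex 4.497 -1.47 -1.243
endloop
endfacet
facet normal 0.781 0.293 0.551
outer loop
vertex 4.497 -1.47 -1.243
vertex 4.267 0.051 -1.727
vertex 4.009 -0.968 -0.818
endloop
endfacet
facet normal -0.185 -0.734 0.654
outer loop
vertex 4.497 -1.47 -1.243
vertex 4.009 -0.968 -0.818
vertex 3.481 -1.51 -1.576
endloop
endfacet

endsolid
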